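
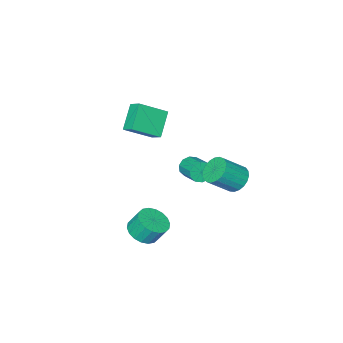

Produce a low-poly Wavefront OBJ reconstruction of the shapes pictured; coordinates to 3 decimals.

v -1.669 -1.621 -1.741
v -1.39 -1.879 -1.238
v -1.072 -0.677 -0.797
v -1.351 -0.419 -1.299
v -1.123 -1.846 -1.52
v -0.805 -0.644 -1.079
v -1.065 -1.728 -1.886
v -0.747 -0.525 -1.445
v -1.238 -1.568 -2.197
v -0.92 -0.365 -1.756
v -1.575 -1.429 -2.333
v -1.257 -0.226 -1.892
v -1.948 -1.363 -2.243
v -1.63 -0.161 -1.802
v -2.215 -1.396 -1.961
v -1.897 -0.194 -1.52
v -2.273 -1.515 -1.595
v -1.955 -0.312 -1.154
v -2.1 -1.675 -1.284
v -1.782 -0.472 -0.843
v -1.763 -1.814 -1.148
v -1.445 -0.611 -0.707
v 1.341 -2.503 3.794
v 1.356 -1.817 4.206
v 0.03 -1.949 2.921
v 0.046 -1.263 3.332
v 2.294 -1.897 2.748
v 2.31 -1.211 3.159
v 0.984 -1.343 1.874
v 0.999 -0.657 2.286
v 2.698 0.031 -3.343
v 3.498 0.362 -3.26
v 3.203 0.84 -2.315
v 2.402 0.509 -2.397
v 3.311 0.637 -3.458
v 3.016 1.115 -2.513
v 3.002 0.792 -3.633
v 2.707 1.271 -2.688
v 2.634 0.797 -3.75
v 2.338 1.275 -2.805
v 2.277 0.649 -3.787
v 1.982 1.128 -2.842
v 2.004 0.38 -3.736
v 1.709 0.858 -2.79
v 1.869 0.041 -3.607
v 1.573 0.519 -2.661
v 1.897 -0.3 -3.425
v 1.602 0.178 -2.48
v 2.084 -0.575 -3.227
v 1.789 -0.097 -2.282
v 2.393 -0.731 -3.052
v 2.098 -0.252 -2.107
v 2.762 -0.735 -2.935
v 2.466 -0.257 -1.99
v 3.118 -0.588 -2.898
v 2.823 -0.109 -1.953
v 3.391 -0.318 -2.95
v 3.096 0.16 -2.004
v 3.527 0.021 -3.079
v 3.231 0.499 -2.133
v -1.921 1.53 -0.929
v -1.387 1.951 -1.35
v -0.284 1.55 -0.353
v -0.819 1.13 0.069
v -1.5 2.178 -1.135
v -0.397 1.778 -0.137
v -1.685 2.293 -0.884
v -0.582 1.893 0.114
v -1.911 2.276 -0.641
v -0.808 1.876 0.357
v -2.139 2.131 -0.447
v -1.036 1.73 0.551
v -2.329 1.881 -0.337
v -1.227 1.481 0.661
v -2.449 1.571 -0.329
v -1.347 1.17 0.669
v -2.478 1.254 -0.425
v -1.375 0.853 0.573
v -2.41 0.984 -0.608
v -1.307 0.584 0.39
v -2.258 0.809 -0.846
v -1.155 0.409 0.151
v -2.047 0.759 -1.099
v -0.945 0.358 -0.102
v -1.815 0.842 -1.322
v -0.713 0.441 -0.325
v -1.601 1.044 -1.478
v -0.499 0.644 -0.48
v -1.443 1.33 -1.538
v -0.34 0.93 -0.54
v -1.367 1.651 -1.493
v -0.264 1.25 -0.495
f 2 1 5
f 2 5 3
f 3 5 6
f 3 6 4
f 5 1 7
f 5 7 6
f 6 7 8
f 6 8 4
f 7 1 9
f 7 9 8
f 8 9 10
f 8 10 4
f 9 1 11
f 9 11 10
f 10 11 12
f 10 12 4
f 11 1 13
f 11 13 12
f 12 13 14
f 12 14 4
f 13 1 15
f 13 15 14
f 14 15 16
f 14 16 4
f 15 1 17
f 15 17 16
f 16 17 18
f 16 18 4
f 17 1 19
f 17 19 18
f 18 19 20
f 18 20 4
f 19 1 21
f 19 21 20
f 20 21 22
f 20 22 4
f 21 1 2
f 21 2 22
f 22 2 3
f 22 3 4
f 24 26 23
f 27 24 23
f 23 26 25
f 25 27 23
f 24 30 26
f 28 24 27
f 28 30 24
f 26 30 25
f 29 27 25
f 25 30 29
f 29 28 27
f 30 28 29
f 32 31 35
f 32 35 33
f 33 35 36
f 33 36 34
f 35 31 37
f 35 37 36
f 36 37 38
f 36 38 34
f 37 31 39
f 37 39 38
f 38 39 40
f 38 40 34
f 39 31 41
f 39 41 40
f 40 41 42
f 40 42 34
f 41 31 43
f 41 43 42
f 42 43 44
f 42 44 34
f 43 31 45
f 43 45 44
f 44 45 46
f 44 46 34
f 45 31 47
f 45 47 46
f 46 47 48
f 46 48 34
f 47 31 49
f 47 49 48
f 48 49 50
f 48 50 34
f 49 31 51
f 49 51 50
f 50 51 52
f 50 52 34
f 51 31 53
f 51 53 52
f 52 53 54
f 52 54 34
f 53 31 55
f 53 55 54
f 54 55 56
f 54 56 34
f 55 31 57
f 55 57 56
f 56 57 58
f 56 58 34
f 57 31 59
f 57 59 58
f 58 59 60
f 58 60 34
f 59 31 32
f 59 32 60
f 60 32 33
f 60 33 34
f 62 61 65
f 62 65 63
f 63 65 66
f 63 66 64
f 65 61 67
f 65 67 66
f 66 67 68
f 66 68 64
f 67 61 69
f 67 69 68
f 68 69 70
f 68 70 64
f 69 61 71
f 69 71 70
f 70 71 72
f 70 72 64
f 71 61 73
f 71 73 72
f 72 73 74
f 72 74 64
f 73 61 75
f 73 75 74
f 74 75 76
f 74 76 64
f 75 61 77
f 75 77 76
f 76 77 78
f 76 78 64
f 77 61 79
f 77 79 78
f 78 79 80
f 78 80 64
f 79 61 81
f 79 81 80
f 80 81 82
f 80 82 64
f 81 61 83
f 81 83 82
f 82 83 84
f 82 84 64
f 83 61 85
f 83 85 84
f 84 85 86
f 84 86 64
f 85 61 87
f 85 87 86
f 86 87 88
f 86 88 64
f 87 61 89
f 87 89 88
f 88 89 90
f 88 90 64
f 89 61 91
f 89 91 90
f 90 91 92
f 90 92 64
f 91 61 62
f 91 62 92
f 92 62 63
f 92 63 64



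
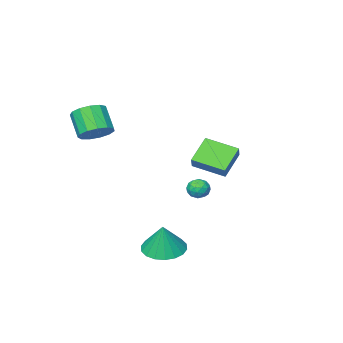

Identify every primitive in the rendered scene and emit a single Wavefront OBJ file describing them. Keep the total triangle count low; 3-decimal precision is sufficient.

v -2.24 -1.158 -3.204
v -2.012 -0.925 -2.652
v -1.748 -2.055 -3.028
v -1.52 -1.822 -2.476
v -2.146 -1.948 -2.537
v -2.45 -1.393 -2.645
v -1.31 -1.587 -3.035
v -1.614 -1.032 -3.143
v -1.437 -1.19 -2.547
v -1.954 -1.413 -2.239
v -1.806 -1.567 -3.441
v -2.323 -1.79 -3.133
v -2.169 -0.963 -2.943
v -1.591 -2.017 -2.737
v -1.959 -2.091 -2.772
v -1.825 -1.954 -2.448
v -2.427 -1.238 -2.939
v -2.292 -1.101 -2.615
v -2.371 -1.702 -2.547
v -1.468 -1.879 -3.065
v -1.333 -1.742 -2.741
v -1.935 -1.026 -3.232
v -1.801 -0.889 -2.908
v -1.389 -1.278 -3.133
v -1.697 -0.981 -2.557
v -1.408 -1.509 -2.454
v -1.285 -1.371 -2.782
v -1.463 -1.045 -2.846
v -2.001 -1.112 -2.376
v -1.712 -1.64 -2.273
v -2.08 -1.714 -2.309
v -2.258 -1.388 -2.373
v -1.663 -1.268 -2.315
v -2.048 -1.34 -3.407
v -1.759 -1.868 -3.304
v -1.502 -1.592 -3.307
v -1.68 -1.266 -3.371
v -2.352 -1.471 -3.226
v -2.063 -1.999 -3.123
v -2.297 -1.935 -2.834
v -2.475 -1.609 -2.898
v -2.097 -1.712 -3.365
v 2.758 2.25 -4.207
v 3.81 2.344 -4.433
v 3.062 2.59 -2.653
v 3.646 2.791 -4.499
v 3.306 3.131 -4.507
v 2.857 3.296 -4.456
v 2.389 3.254 -4.355
v 1.994 3.012 -4.225
v 1.75 2.62 -4.092
v 1.706 2.155 -3.981
v 1.871 1.708 -3.915
v 2.211 1.368 -3.907
v 2.659 1.203 -3.958
v 3.127 1.245 -4.059
v 3.522 1.487 -4.189
v 3.766 1.879 -4.323
v -1.708 -1.807 -1.351
v -2.882 -2.257 -0.281
v -2.696 -0.383 -1.835
v -3.869 -0.832 -0.766
v -1.291 -1.288 -0.674
v -2.464 -1.737 0.395
v -2.278 0.137 -1.159
v -3.452 -0.313 -0.089
v 3.236 -2.684 1.652
v 3.677 -3.32 1.172
v 3.485 -4.311 2.309
v 3.044 -3.676 2.788
v 4.033 -3.074 1.448
v 3.841 -4.065 2.584
v 4.136 -2.704 1.788
v 3.943 -3.695 2.924
v 3.953 -2.328 2.084
v 3.761 -3.319 3.221
v 3.543 -2.065 2.244
v 3.35 -3.056 3.38
v 3.035 -1.999 2.216
v 2.842 -2.99 3.352
v 2.591 -2.151 2.008
v 2.399 -3.142 3.144
v 2.352 -2.472 1.688
v 2.16 -3.463 2.824
v 2.394 -2.86 1.356
v 2.201 -3.851 2.492
v 2.703 -3.193 1.118
v 2.511 -4.184 2.254
v 3.181 -3.364 1.05
v 2.989 -4.355 2.186
f 1 38 17
f 38 12 41
f 17 41 6
f 38 41 17
f 1 17 13
f 17 6 18
f 13 18 2
f 17 18 13
f 1 13 22
f 13 2 23
f 22 23 8
f 13 23 22
f 1 22 34
f 22 8 37
f 34 37 11
f 22 37 34
f 1 34 38
f 34 11 42
f 38 42 12
f 34 42 38
f 2 18 29
f 18 6 32
f 29 32 10
f 18 32 29
f 6 41 19
f 41 12 40
f 19 40 5
f 41 40 19
f 12 42 39
f 42 11 35
f 39 35 3
f 42 35 39
f 11 37 36
f 37 8 24
f 36 24 7
f 37 24 36
f 8 23 28
f 23 2 25
f 28 25 9
f 23 25 28
f 4 30 16
f 30 10 31
f 16 31 5
f 30 31 16
f 4 16 14
f 16 5 15
f 14 15 3
f 16 15 14
f 4 14 21
f 14 3 20
f 21 20 7
f 14 20 21
f 4 21 26
f 21 7 27
f 26 27 9
f 21 27 26
f 4 26 30
f 26 9 33
f 30 33 10
f 26 33 30
f 5 31 19
f 31 10 32
f 19 32 6
f 31 32 19
f 3 15 39
f 15 5 40
f 39 40 12
f 15 40 39
f 7 20 36
f 20 3 35
f 36 35 11
f 20 35 36
f 9 27 28
f 27 7 24
f 28 24 8
f 27 24 28
f 10 33 29
f 33 9 25
f 29 25 2
f 33 25 29
f 44 43 46
f 44 46 45
f 46 43 47
f 46 47 45
f 47 43 48
f 47 48 45
f 48 43 49
f 48 49 45
f 49 43 50
f 49 50 45
f 50 43 51
f 50 51 45
f 51 43 52
f 51 52 45
f 52 43 53
f 52 53 45
f 53 43 54
f 53 54 45
f 54 43 55
f 54 55 45
f 55 43 56
f 55 56 45
f 56 43 57
f 56 57 45
f 57 43 58
f 57 58 45
f 58 43 44
f 58 44 45
f 60 62 59
f 63 60 59
f 59 62 61
f 61 63 59
f 60 66 62
f 64 60 63
f 64 66 60
f 62 66 61
f 65 63 61
f 61 66 65
f 65 64 63
f 66 64 65
f 68 67 71
f 68 71 69
f 69 71 72
f 69 72 70
f 71 67 73
f 71 73 72
f 72 73 74
f 72 74 70
f 73 67 75
f 73 75 74
f 74 75 76
f 74 76 70
f 75 67 77
f 75 77 76
f 76 77 78
f 76 78 70
f 77 67 79
f 77 79 78
f 78 79 80
f 78 80 70
f 79 67 81
f 79 81 80
f 80 81 82
f 80 82 70
f 81 67 83
f 81 83 82
f 82 83 84
f 82 84 70
f 83 67 85
f 83 85 84
f 84 85 86
f 84 86 70
f 85 67 87
f 85 87 86
f 86 87 88
f 86 88 70
f 87 67 89
f 87 89 88
f 88 89 90
f 88 90 70
f 89 67 68
f 89 68 90
f 90 68 69
f 90 69 70



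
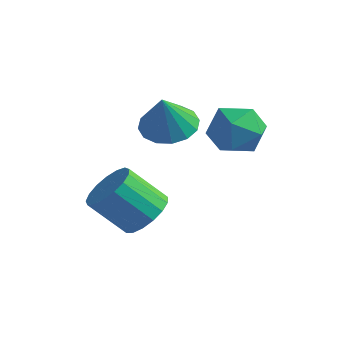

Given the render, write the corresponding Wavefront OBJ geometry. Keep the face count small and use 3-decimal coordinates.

v -0.259 4.017 1.16
v 0.766 4.282 1.104
v -0.001 3.343 2.7
v 0.519 4.714 1.335
v 0.065 4.96 1.518
v -0.477 4.953 1.606
v -0.96 4.695 1.575
v -1.256 4.255 1.432
v -1.284 3.752 1.216
v -1.038 3.319 0.986
v -0.583 3.073 0.802
v -0.041 3.08 0.714
v 0.442 3.338 0.746
v 0.737 3.778 0.889
v 2.642 4.254 1.489
v 3.529 4.437 2.155
v 2.431 2.603 2.225
v 3.318 2.786 2.891
v 2.366 3.363 3.052
v 2.496 4.383 2.597
v 3.464 2.657 1.783
v 3.594 3.677 1.328
v 4.038 3.45 2.337
v 3.359 3.887 3.121
v 2.601 3.153 1.259
v 1.922 3.59 2.043
v 0.852 1.485 -1.683
v 1.54 1.748 -0.992
v 0.517 0.998 0.313
v -0.172 0.735 -0.377
v 1.241 2.128 -1.008
v 0.218 1.378 0.297
v 0.853 2.36 -1.179
v -0.17 1.611 0.127
v 0.465 2.392 -1.465
v -0.558 1.643 -0.16
v 0.165 2.216 -1.801
v -0.858 1.467 -0.496
v 0.023 1.873 -2.11
v -1.001 1.123 -0.804
v 0.07 1.44 -2.321
v -0.953 0.691 -1.016
v 0.296 1.018 -2.386
v -0.727 0.269 -1.08
v 0.65 0.703 -2.29
v -0.373 -0.046 -0.984
v 1.05 0.567 -2.054
v 0.027 -0.183 -0.749
v 1.404 0.641 -1.734
v 0.381 -0.109 -0.429
v 1.632 0.908 -1.402
v 0.609 0.159 -0.097
v 1.681 1.308 -1.134
v 0.658 0.558 0.171
f 2 1 4
f 2 4 3
f 4 1 5
f 4 5 3
f 5 1 6
f 5 6 3
f 6 1 7
f 6 7 3
f 7 1 8
f 7 8 3
f 8 1 9
f 8 9 3
f 9 1 10
f 9 10 3
f 10 1 11
f 10 11 3
f 11 1 12
f 11 12 3
f 12 1 13
f 12 13 3
f 13 1 14
f 13 14 3
f 14 1 2
f 14 2 3
f 15 26 20
f 15 20 16
f 15 16 22
f 15 22 25
f 15 25 26
f 16 20 24
f 20 26 19
f 26 25 17
f 25 22 21
f 22 16 23
f 18 24 19
f 18 19 17
f 18 17 21
f 18 21 23
f 18 23 24
f 19 24 20
f 17 19 26
f 21 17 25
f 23 21 22
f 24 23 16
f 28 27 31
f 28 31 29
f 29 31 32
f 29 32 30
f 31 27 33
f 31 33 32
f 32 33 34
f 32 34 30
f 33 27 35
f 33 35 34
f 34 35 36
f 34 36 30
f 35 27 37
f 35 37 36
f 36 37 38
f 36 38 30
f 37 27 39
f 37 39 38
f 38 39 40
f 38 40 30
f 39 27 41
f 39 41 40
f 40 41 42
f 40 42 30
f 41 27 43
f 41 43 42
f 42 43 44
f 42 44 30
f 43 27 45
f 43 45 44
f 44 45 46
f 44 46 30
f 45 27 47
f 45 47 46
f 46 47 48
f 46 48 30
f 47 27 49
f 47 49 48
f 48 49 50
f 48 50 30
f 49 27 51
f 49 51 50
f 50 51 52
f 50 52 30
f 51 27 53
f 51 53 52
f 52 53 54
f 52 54 30
f 53 27 28
f 53 28 54
f 54 28 29
f 54 29 30



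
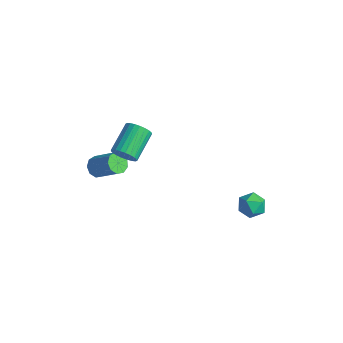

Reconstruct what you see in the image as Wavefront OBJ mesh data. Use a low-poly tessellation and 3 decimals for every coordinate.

v 3.701 1.211 -2.893
v 4.112 0.61 -2.374
v 2.948 0.15 -3.526
v 3.359 -0.451 -3.007
v 2.777 0.125 -2.649
v 3.242 0.781 -2.258
v 3.818 -0.021 -3.642
v 4.283 0.635 -3.251
v 4.184 -0.151 -2.837
v 3.541 -0.061 -2.223
v 3.519 0.821 -3.677
v 2.876 0.911 -3.063
v -4.53 -3.993 -2.564
v -4.064 -3.99 -3.113
v -2.644 -3.623 -1.905
v -3.11 -3.627 -1.356
v -4.243 -3.536 -3.04
v -2.823 -3.17 -1.833
v -4.556 -3.297 -2.745
v -3.136 -2.93 -1.537
v -4.857 -3.383 -2.365
v -3.437 -3.017 -1.157
v -5.005 -3.755 -2.078
v -3.585 -3.389 -0.87
v -4.931 -4.238 -2.018
v -3.511 -3.872 -0.81
v -4.669 -4.607 -2.214
v -3.249 -4.24 -1.006
v -4.343 -4.688 -2.573
v -2.922 -4.322 -1.366
v -4.104 -4.444 -2.928
v -2.683 -4.078 -1.721
v -2.206 -3.931 0.245
v -1.823 -4.146 0.913
v -2.45 -2.505 1.803
v -2.834 -2.289 1.135
v -1.601 -3.982 0.766
v -2.229 -2.341 1.656
v -1.472 -3.81 0.539
v -2.1 -2.169 1.43
v -1.455 -3.657 0.268
v -2.082 -2.015 1.159
v -1.552 -3.545 -0.006
v -2.18 -1.903 0.884
v -1.749 -3.491 -0.243
v -2.376 -1.85 0.648
v -2.015 -3.505 -0.405
v -2.643 -1.864 0.485
v -2.311 -3.584 -0.468
v -2.938 -1.942 0.422
v -2.59 -3.715 -0.423
v -3.217 -2.074 0.467
v -2.811 -3.879 -0.276
v -3.439 -2.238 0.614
v -2.94 -4.051 -0.05
v -3.568 -2.41 0.841
v -2.958 -4.205 0.221
v -3.585 -2.563 1.112
v -2.86 -4.317 0.496
v -3.488 -2.675 1.386
v -2.664 -4.37 0.732
v -3.291 -2.729 1.623
v -2.397 -4.356 0.895
v -3.025 -2.715 1.785
v -2.102 -4.278 0.958
v -2.729 -2.636 1.848
f 1 12 6
f 1 6 2
f 1 2 8
f 1 8 11
f 1 11 12
f 2 6 10
f 6 12 5
f 12 11 3
f 11 8 7
f 8 2 9
f 4 10 5
f 4 5 3
f 4 3 7
f 4 7 9
f 4 9 10
f 5 10 6
f 3 5 12
f 7 3 11
f 9 7 8
f 10 9 2
f 14 13 17
f 14 17 15
f 15 17 18
f 15 18 16
f 17 13 19
f 17 19 18
f 18 19 20
f 18 20 16
f 19 13 21
f 19 21 20
f 20 21 22
f 20 22 16
f 21 13 23
f 21 23 22
f 22 23 24
f 22 24 16
f 23 13 25
f 23 25 24
f 24 25 26
f 24 26 16
f 25 13 27
f 25 27 26
f 26 27 28
f 26 28 16
f 27 13 29
f 27 29 28
f 28 29 30
f 28 30 16
f 29 13 31
f 29 31 30
f 30 31 32
f 30 32 16
f 31 13 14
f 31 14 32
f 32 14 15
f 32 15 16
f 34 33 37
f 34 37 35
f 35 37 38
f 35 38 36
f 37 33 39
f 37 39 38
f 38 39 40
f 38 40 36
f 39 33 41
f 39 41 40
f 40 41 42
f 40 42 36
f 41 33 43
f 41 43 42
f 42 43 44
f 42 44 36
f 43 33 45
f 43 45 44
f 44 45 46
f 44 46 36
f 45 33 47
f 45 47 46
f 46 47 48
f 46 48 36
f 47 33 49
f 47 49 48
f 48 49 50
f 48 50 36
f 49 33 51
f 49 51 50
f 50 51 52
f 50 52 36
f 51 33 53
f 51 53 52
f 52 53 54
f 52 54 36
f 53 33 55
f 53 55 54
f 54 55 56
f 54 56 36
f 55 33 57
f 55 57 56
f 56 57 58
f 56 58 36
f 57 33 59
f 57 59 58
f 58 59 60
f 58 60 36
f 59 33 61
f 59 61 60
f 60 61 62
f 60 62 36
f 61 33 63
f 61 63 62
f 62 63 64
f 62 64 36
f 63 33 65
f 63 65 64
f 64 65 66
f 64 66 36
f 65 33 34
f 65 34 66
f 66 34 35
f 66 35 36



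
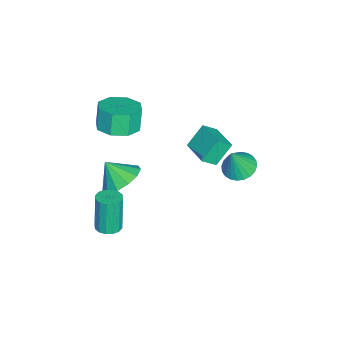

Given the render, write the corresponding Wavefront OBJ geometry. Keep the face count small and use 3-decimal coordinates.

v 0.19 3.807 1.761
v 0.921 3.863 1.525
v 0.65 3.533 3.119
v 0.863 4.148 1.602
v 0.701 4.38 1.704
v 0.463 4.525 1.814
v 0.182 4.561 1.916
v -0.097 4.482 1.994
v -0.332 4.3 2.037
v -0.488 4.044 2.038
v -0.54 3.751 1.996
v -0.482 3.466 1.919
v -0.321 3.234 1.818
v -0.082 3.089 1.708
v 0.199 3.053 1.606
v 0.478 3.132 1.527
v 0.713 3.314 1.485
v 0.869 3.571 1.484
v 1.187 -1.699 -2.986
v 1.718 -1.98 -2.881
v 1.344 -2.002 -1.049
v 0.813 -1.721 -1.154
v 1.784 -1.671 -2.864
v 1.41 -1.693 -1.032
v 1.69 -1.37 -2.88
v 1.316 -1.392 -1.047
v 1.461 -1.157 -2.924
v 1.087 -1.18 -1.092
v 1.158 -1.09 -2.985
v 0.785 -1.112 -1.152
v 0.864 -1.185 -3.046
v 0.49 -1.207 -1.214
v 0.656 -1.418 -3.091
v 0.282 -1.44 -1.259
v 0.59 -1.727 -3.108
v 0.216 -1.749 -1.276
v 0.684 -2.028 -3.093
v 0.31 -2.05 -1.26
v 0.913 -2.24 -3.048
v 0.539 -2.263 -1.216
v 1.215 -2.308 -2.988
v 0.842 -2.33 -1.155
v 1.51 -2.213 -2.926
v 1.136 -2.235 -1.094
v -0.834 -1.668 2.326
v 0.1 -1.766 2.641
v -0.273 -1.749 3.75
v -1.206 -1.652 3.434
v -0.105 -1.041 2.561
v -0.478 -1.024 3.67
v -0.737 -0.683 2.343
v -1.11 -0.667 3.452
v -1.425 -0.903 2.115
v -1.798 -0.886 3.224
v -1.767 -1.571 2.01
v -2.14 -1.554 3.119
v -1.562 -2.296 2.09
v -1.935 -2.279 3.199
v -0.93 -2.653 2.308
v -1.303 -2.637 3.417
v -0.242 -2.434 2.536
v -0.615 -2.417 3.645
v -0.772 -1.562 -1.565
v 0.201 -1.947 -1.659
v -0.988 -2.338 -0.635
v 0.236 -1.498 -1.276
v -0.049 -1.069 -0.985
v -0.563 -0.796 -0.878
v -1.143 -0.767 -0.989
v -1.606 -0.99 -1.283
v -1.803 -1.395 -1.666
v -1.673 -1.853 -2.018
v -1.257 -2.219 -2.225
v -0.687 -2.376 -2.223
v -0.143 -2.275 -2.012
v -2.117 1.737 0.054
v -2.723 2.301 1.017
v -1.057 2.606 0.212
v -1.663 3.17 1.175
v -1.737 1.17 0.625
v -2.343 1.734 1.588
v -0.677 2.039 0.783
v -1.283 2.603 1.746
f 2 1 4
f 2 4 3
f 4 1 5
f 4 5 3
f 5 1 6
f 5 6 3
f 6 1 7
f 6 7 3
f 7 1 8
f 7 8 3
f 8 1 9
f 8 9 3
f 9 1 10
f 9 10 3
f 10 1 11
f 10 11 3
f 11 1 12
f 11 12 3
f 12 1 13
f 12 13 3
f 13 1 14
f 13 14 3
f 14 1 15
f 14 15 3
f 15 1 16
f 15 16 3
f 16 1 17
f 16 17 3
f 17 1 18
f 17 18 3
f 18 1 2
f 18 2 3
f 20 19 23
f 20 23 21
f 21 23 24
f 21 24 22
f 23 19 25
f 23 25 24
f 24 25 26
f 24 26 22
f 25 19 27
f 25 27 26
f 26 27 28
f 26 28 22
f 27 19 29
f 27 29 28
f 28 29 30
f 28 30 22
f 29 19 31
f 29 31 30
f 30 31 32
f 30 32 22
f 31 19 33
f 31 33 32
f 32 33 34
f 32 34 22
f 33 19 35
f 33 35 34
f 34 35 36
f 34 36 22
f 35 19 37
f 35 37 36
f 36 37 38
f 36 38 22
f 37 19 39
f 37 39 38
f 38 39 40
f 38 40 22
f 39 19 41
f 39 41 40
f 40 41 42
f 40 42 22
f 41 19 43
f 41 43 42
f 42 43 44
f 42 44 22
f 43 19 20
f 43 20 44
f 44 20 21
f 44 21 22
f 46 45 49
f 46 49 47
f 47 49 50
f 47 50 48
f 49 45 51
f 49 51 50
f 50 51 52
f 50 52 48
f 51 45 53
f 51 53 52
f 52 53 54
f 52 54 48
f 53 45 55
f 53 55 54
f 54 55 56
f 54 56 48
f 55 45 57
f 55 57 56
f 56 57 58
f 56 58 48
f 57 45 59
f 57 59 58
f 58 59 60
f 58 60 48
f 59 45 61
f 59 61 60
f 60 61 62
f 60 62 48
f 61 45 46
f 61 46 62
f 62 46 47
f 62 47 48
f 64 63 66
f 64 66 65
f 66 63 67
f 66 67 65
f 67 63 68
f 67 68 65
f 68 63 69
f 68 69 65
f 69 63 70
f 69 70 65
f 70 63 71
f 70 71 65
f 71 63 72
f 71 72 65
f 72 63 73
f 72 73 65
f 73 63 74
f 73 74 65
f 74 63 75
f 74 75 65
f 75 63 64
f 75 64 65
f 77 79 76
f 80 77 76
f 76 79 78
f 78 80 76
f 77 83 79
f 81 77 80
f 81 83 77
f 79 83 78
f 82 80 78
f 78 83 82
f 82 81 80
f 83 81 82



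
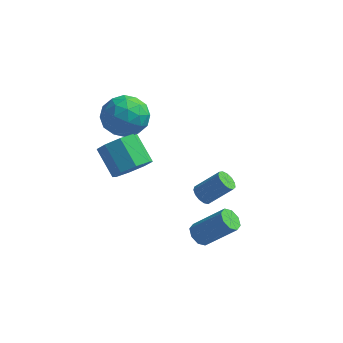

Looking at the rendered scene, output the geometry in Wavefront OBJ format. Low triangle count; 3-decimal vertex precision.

v -2.688 -1.256 1.07
v -1.886 -0.565 1.585
v -1.814 -2.795 1.775
v -1.012 -2.104 2.29
v -2.123 -2.106 2.679
v -2.663 -1.155 2.243
v -1.037 -2.205 1.117
v -1.577 -1.254 0.681
v -0.865 -1.151 1.613
v -1.536 -1.09 2.579
v -2.164 -2.27 0.781
v -2.835 -2.209 1.747
v -2.364 -0.775 1.265
v -1.336 -2.585 2.095
v -1.99 -2.586 2.323
v -1.518 -2.18 2.626
v -2.821 -1.122 1.653
v -2.349 -0.716 1.955
v -2.489 -1.622 2.598
v -1.351 -2.644 1.405
v -0.879 -2.238 1.707
v -2.182 -1.18 0.734
v -1.71 -0.774 1.037
v -1.211 -1.738 0.762
v -1.292 -0.714 1.585
v -0.778 -1.618 1.999
v -0.793 -1.678 1.31
v -1.11 -1.119 1.054
v -1.687 -0.678 2.152
v -1.173 -1.583 2.567
v -1.826 -1.584 2.796
v -2.144 -1.025 2.539
v -1.087 -1.022 2.169
v -2.527 -1.777 0.793
v -2.013 -2.682 1.208
v -1.556 -2.335 0.821
v -1.874 -1.776 0.564
v -2.922 -1.742 1.361
v -2.408 -2.646 1.775
v -2.59 -2.241 2.306
v -2.907 -1.682 2.05
v -2.613 -2.338 1.191
v -0.974 -3.07 -0.654
v -0.302 -2.358 -0.502
v -1.334 -1.599 0.506
v -2.006 -2.31 0.354
v -0.76 -2.205 -1.086
v -1.792 -1.446 -0.079
v -1.343 -2.558 -1.417
v -2.375 -1.799 -0.41
v -1.71 -3.211 -1.301
v -2.742 -2.452 -0.293
v -1.646 -3.781 -0.806
v -2.678 -3.022 0.202
v -1.188 -3.934 -0.221
v -2.22 -3.175 0.786
v -0.605 -3.581 0.11
v -1.637 -2.822 1.117
v -0.238 -2.928 -0.007
v -1.27 -2.169 1.001
v 2.473 -4.034 -3.362
v 2.875 -3.895 -3.799
v 4.229 -3.647 -2.475
v 3.827 -3.786 -2.038
v 2.649 -3.52 -3.638
v 4.003 -3.271 -2.314
v 2.32 -3.446 -3.316
v 3.674 -3.197 -1.992
v 2.08 -3.716 -3.02
v 3.434 -3.468 -1.696
v 2.071 -4.173 -2.925
v 3.425 -3.925 -1.601
v 2.297 -4.549 -3.086
v 3.651 -4.3 -1.762
v 2.626 -4.623 -3.408
v 3.98 -4.374 -2.084
v 2.866 -4.352 -3.704
v 4.22 -4.104 -2.38
v 1.293 -0.269 -4.22
v 1.7 -0.26 -4.62
v 2.753 0.137 -3.54
v 2.347 0.129 -3.14
v 1.577 0.037 -4.609
v 2.63 0.434 -3.529
v 1.364 0.236 -4.475
v 2.417 0.634 -3.395
v 1.129 0.276 -4.259
v 2.182 0.673 -3.18
v 0.946 0.142 -4.032
v 1.999 0.539 -2.952
v 0.873 -0.122 -3.864
v 1.926 0.275 -2.784
v 0.934 -0.432 -3.809
v 1.987 -0.035 -2.729
v 1.109 -0.691 -3.885
v 2.162 -0.294 -2.805
v 1.342 -0.815 -4.067
v 2.396 -0.418 -2.987
v 1.56 -0.766 -4.297
v 2.614 -0.369 -3.217
v 1.693 -0.559 -4.504
v 2.747 -0.162 -3.424
f 1 38 17
f 38 12 41
f 17 41 6
f 38 41 17
f 1 17 13
f 17 6 18
f 13 18 2
f 17 18 13
f 1 13 22
f 13 2 23
f 22 23 8
f 13 23 22
f 1 22 34
f 22 8 37
f 34 37 11
f 22 37 34
f 1 34 38
f 34 11 42
f 38 42 12
f 34 42 38
f 2 18 29
f 18 6 32
f 29 32 10
f 18 32 29
f 6 41 19
f 41 12 40
f 19 40 5
f 41 40 19
f 12 42 39
f 42 11 35
f 39 35 3
f 42 35 39
f 11 37 36
f 37 8 24
f 36 24 7
f 37 24 36
f 8 23 28
f 23 2 25
f 28 25 9
f 23 25 28
f 4 30 16
f 30 10 31
f 16 31 5
f 30 31 16
f 4 16 14
f 16 5 15
f 14 15 3
f 16 15 14
f 4 14 21
f 14 3 20
f 21 20 7
f 14 20 21
f 4 21 26
f 21 7 27
f 26 27 9
f 21 27 26
f 4 26 30
f 26 9 33
f 30 33 10
f 26 33 30
f 5 31 19
f 31 10 32
f 19 32 6
f 31 32 19
f 3 15 39
f 15 5 40
f 39 40 12
f 15 40 39
f 7 20 36
f 20 3 35
f 36 35 11
f 20 35 36
f 9 27 28
f 27 7 24
f 28 24 8
f 27 24 28
f 10 33 29
f 33 9 25
f 29 25 2
f 33 25 29
f 44 43 47
f 44 47 45
f 45 47 48
f 45 48 46
f 47 43 49
f 47 49 48
f 48 49 50
f 48 50 46
f 49 43 51
f 49 51 50
f 50 51 52
f 50 52 46
f 51 43 53
f 51 53 52
f 52 53 54
f 52 54 46
f 53 43 55
f 53 55 54
f 54 55 56
f 54 56 46
f 55 43 57
f 55 57 56
f 56 57 58
f 56 58 46
f 57 43 59
f 57 59 58
f 58 59 60
f 58 60 46
f 59 43 44
f 59 44 60
f 60 44 45
f 60 45 46
f 62 61 65
f 62 65 63
f 63 65 66
f 63 66 64
f 65 61 67
f 65 67 66
f 66 67 68
f 66 68 64
f 67 61 69
f 67 69 68
f 68 69 70
f 68 70 64
f 69 61 71
f 69 71 70
f 70 71 72
f 70 72 64
f 71 61 73
f 71 73 72
f 72 73 74
f 72 74 64
f 73 61 75
f 73 75 74
f 74 75 76
f 74 76 64
f 75 61 77
f 75 77 76
f 76 77 78
f 76 78 64
f 77 61 62
f 77 62 78
f 78 62 63
f 78 63 64
f 80 79 83
f 80 83 81
f 81 83 84
f 81 84 82
f 83 79 85
f 83 85 84
f 84 85 86
f 84 86 82
f 85 79 87
f 85 87 86
f 86 87 88
f 86 88 82
f 87 79 89
f 87 89 88
f 88 89 90
f 88 90 82
f 89 79 91
f 89 91 90
f 90 91 92
f 90 92 82
f 91 79 93
f 91 93 92
f 92 93 94
f 92 94 82
f 93 79 95
f 93 95 94
f 94 95 96
f 94 96 82
f 95 79 97
f 95 97 96
f 96 97 98
f 96 98 82
f 97 79 99
f 97 99 98
f 98 99 100
f 98 100 82
f 99 79 101
f 99 101 100
f 100 101 102
f 100 102 82
f 101 79 80
f 101 80 102
f 102 80 81
f 102 81 82



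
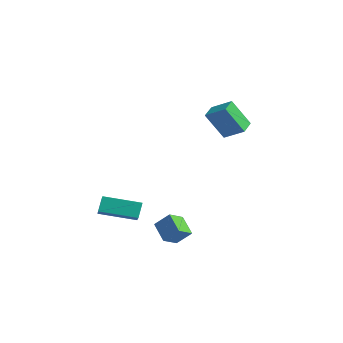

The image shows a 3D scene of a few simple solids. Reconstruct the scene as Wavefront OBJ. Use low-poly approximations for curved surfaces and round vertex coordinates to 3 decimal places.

v -0.155 3.912 2.673
v -0.669 3.145 4.16
v 0.836 4.376 3.256
v 0.322 3.609 4.742
v 0.358 3.111 2.438
v -0.156 2.344 3.924
v 1.349 3.575 3.02
v 0.835 2.808 4.507
v 1.447 -0.567 -3.339
v 1.579 -1.445 -2.901
v 0.46 -0.37 -2.65
v 0.592 -1.248 -2.212
v 2.048 -0.112 -2.608
v 2.18 -0.99 -2.17
v 1.061 0.085 -1.919
v 1.193 -0.793 -1.481
v -3.025 -2.017 -2.528
v -2.164 -2.558 -1.95
v -3.292 -1.576 -1.717
v -2.43 -2.118 -1.14
v -1.81 -0.522 -2.94
v -0.948 -1.064 -2.363
v -2.076 -0.082 -2.13
v -1.215 -0.623 -1.552
f 2 4 1
f 5 2 1
f 1 4 3
f 3 5 1
f 2 8 4
f 6 2 5
f 6 8 2
f 4 8 3
f 7 5 3
f 3 8 7
f 7 6 5
f 8 6 7
f 10 12 9
f 13 10 9
f 9 12 11
f 11 13 9
f 10 16 12
f 14 10 13
f 14 16 10
f 12 16 11
f 15 13 11
f 11 16 15
f 15 14 13
f 16 14 15
f 18 20 17
f 21 18 17
f 17 20 19
f 19 21 17
f 18 24 20
f 22 18 21
f 22 24 18
f 20 24 19
f 23 21 19
f 19 24 23
f 23 22 21
f 24 22 23



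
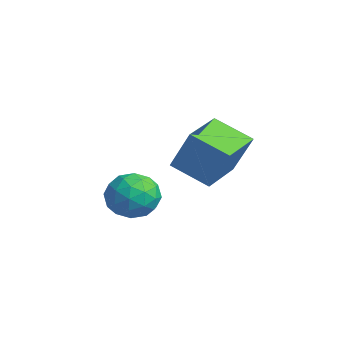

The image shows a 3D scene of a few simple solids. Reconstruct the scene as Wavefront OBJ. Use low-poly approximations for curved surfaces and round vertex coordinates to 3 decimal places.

v 0.631 1.711 -3.157
v 1.261 2.067 -1.753
v -0.347 2.892 -3.018
v 0.283 3.249 -1.614
v 1.557 2.551 -3.786
v 2.187 2.908 -2.382
v 0.579 3.733 -3.647
v 1.209 4.089 -2.243
v 1.806 0.908 -3.773
v 2.198 0.378 -4.329
v 1.502 -0.178 -2.951
v 1.894 -0.708 -3.507
v 2.358 -0.147 -3.046
v 2.546 0.524 -3.554
v 1.154 -0.324 -3.726
v 1.342 0.347 -4.234
v 1.795 -0.384 -4.3
v 2.54 -0.274 -3.879
v 1.16 0.474 -3.401
v 1.905 0.584 -2.98
v 2.029 0.738 -4.123
v 1.671 -0.538 -3.157
v 1.944 -0.208 -2.886
v 2.175 -0.52 -3.212
v 2.233 0.824 -3.667
v 2.464 0.513 -3.994
v 2.558 0.205 -3.24
v 1.236 -0.313 -3.286
v 1.467 -0.624 -3.613
v 1.525 0.72 -4.068
v 1.756 0.408 -4.394
v 1.142 -0.005 -4.04
v 2.022 -0.021 -4.432
v 1.844 -0.659 -3.95
v 1.408 -0.434 -4.079
v 1.519 -0.04 -4.377
v 2.46 0.043 -4.185
v 2.281 -0.595 -3.702
v 2.554 -0.265 -3.431
v 2.665 0.13 -3.73
v 2.223 -0.404 -4.168
v 1.419 0.795 -3.578
v 1.24 0.157 -3.095
v 1.035 0.07 -3.55
v 1.146 0.465 -3.849
v 1.856 0.859 -3.33
v 1.678 0.221 -2.848
v 2.181 0.24 -2.903
v 2.292 0.634 -3.201
v 1.477 0.604 -3.112
f 2 4 1
f 5 2 1
f 1 4 3
f 3 5 1
f 2 8 4
f 6 2 5
f 6 8 2
f 4 8 3
f 7 5 3
f 3 8 7
f 7 6 5
f 8 6 7
f 9 46 25
f 46 20 49
f 25 49 14
f 46 49 25
f 9 25 21
f 25 14 26
f 21 26 10
f 25 26 21
f 9 21 30
f 21 10 31
f 30 31 16
f 21 31 30
f 9 30 42
f 30 16 45
f 42 45 19
f 30 45 42
f 9 42 46
f 42 19 50
f 46 50 20
f 42 50 46
f 10 26 37
f 26 14 40
f 37 40 18
f 26 40 37
f 14 49 27
f 49 20 48
f 27 48 13
f 49 48 27
f 20 50 47
f 50 19 43
f 47 43 11
f 50 43 47
f 19 45 44
f 45 16 32
f 44 32 15
f 45 32 44
f 16 31 36
f 31 10 33
f 36 33 17
f 31 33 36
f 12 38 24
f 38 18 39
f 24 39 13
f 38 39 24
f 12 24 22
f 24 13 23
f 22 23 11
f 24 23 22
f 12 22 29
f 22 11 28
f 29 28 15
f 22 28 29
f 12 29 34
f 29 15 35
f 34 35 17
f 29 35 34
f 12 34 38
f 34 17 41
f 38 41 18
f 34 41 38
f 13 39 27
f 39 18 40
f 27 40 14
f 39 40 27
f 11 23 47
f 23 13 48
f 47 48 20
f 23 48 47
f 15 28 44
f 28 11 43
f 44 43 19
f 28 43 44
f 17 35 36
f 35 15 32
f 36 32 16
f 35 32 36
f 18 41 37
f 41 17 33
f 37 33 10
f 41 33 37



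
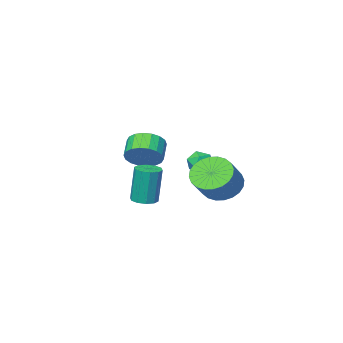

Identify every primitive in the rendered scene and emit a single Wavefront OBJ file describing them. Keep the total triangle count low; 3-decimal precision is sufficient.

v -0.313 1.31 -0.166
v 0.23 1.648 -0.855
v 1.115 2.168 0.097
v 0.573 1.83 0.786
v 0.003 1.93 -0.798
v 0.888 2.45 0.154
v -0.272 2.118 -0.645
v 0.613 2.638 0.307
v -0.554 2.183 -0.418
v 0.332 2.703 0.533
v -0.798 2.115 -0.154
v 0.087 2.635 0.798
v -0.969 1.924 0.109
v -0.084 2.444 1.061
v -1.04 1.64 0.33
v -0.155 2.16 1.282
v -1 1.306 0.475
v -0.115 1.826 1.427
v -0.855 0.972 0.523
v 0.03 1.492 1.475
v -0.628 0.69 0.466
v 0.257 1.21 1.418
v -0.353 0.502 0.313
v 0.532 1.022 1.265
v -0.072 0.437 0.087
v 0.814 0.957 1.038
v 0.173 0.505 -0.178
v 1.058 1.025 0.774
v 0.344 0.696 -0.441
v 1.229 1.216 0.511
v 0.415 0.98 -0.662
v 1.3 1.5 0.29
v 0.375 1.314 -0.807
v 1.26 1.834 0.145
v 3.615 1.679 -0.096
v 4.025 1.302 -0.041
v 3.895 1.404 1.631
v 3.485 1.781 1.576
v 4.17 1.617 -0.049
v 4.039 1.718 1.623
v 4.102 1.955 -0.075
v 3.972 2.057 1.597
v 3.848 2.188 -0.109
v 3.718 2.29 1.563
v 3.506 2.227 -0.138
v 3.375 2.328 1.534
v 3.205 2.056 -0.151
v 3.075 2.158 1.521
v 3.061 1.742 -0.143
v 2.93 1.843 1.529
v 3.128 1.403 -0.117
v 2.998 1.505 1.555
v 3.382 1.17 -0.083
v 3.252 1.272 1.589
v 3.725 1.132 -0.054
v 3.594 1.233 1.618
v 1.529 -1.701 0.794
v 2.19 -2.196 0.881
v 1.651 -2.814 1.454
v 0.991 -2.319 1.366
v 2.224 -1.962 1.165
v 1.685 -2.58 1.738
v 2.12 -1.677 1.376
v 1.582 -2.295 1.949
v 1.9 -1.396 1.471
v 1.361 -2.014 2.044
v 1.606 -1.176 1.432
v 1.067 -1.794 2.005
v 1.297 -1.06 1.266
v 0.758 -1.678 1.839
v 1.034 -1.071 1.007
v 0.495 -1.688 1.58
v 0.869 -1.206 0.706
v 0.33 -1.824 1.279
v 0.835 -1.44 0.422
v 0.296 -2.058 0.995
v 0.938 -1.725 0.211
v 0.4 -2.343 0.784
v 1.159 -2.006 0.116
v 0.62 -2.624 0.689
v 1.453 -2.226 0.155
v 0.914 -2.844 0.728
v 1.762 -2.342 0.321
v 1.223 -2.96 0.894
v 2.025 -2.332 0.58
v 1.486 -2.949 1.153
v -2.512 -2.8 -0.148
v -2.227 -2.42 -0.579
v -2.013 -3.62 -0.541
v -1.728 -3.24 -0.972
v -1.574 -3.194 -0.351
v -1.882 -2.686 -0.108
v -2.358 -3.354 -1.012
v -2.666 -2.846 -0.769
v -2.131 -2.762 -1.113
v -1.647 -2.663 -0.704
v -2.593 -3.377 -0.416
v -2.109 -3.278 -0.007
f 2 1 5
f 2 5 3
f 3 5 6
f 3 6 4
f 5 1 7
f 5 7 6
f 6 7 8
f 6 8 4
f 7 1 9
f 7 9 8
f 8 9 10
f 8 10 4
f 9 1 11
f 9 11 10
f 10 11 12
f 10 12 4
f 11 1 13
f 11 13 12
f 12 13 14
f 12 14 4
f 13 1 15
f 13 15 14
f 14 15 16
f 14 16 4
f 15 1 17
f 15 17 16
f 16 17 18
f 16 18 4
f 17 1 19
f 17 19 18
f 18 19 20
f 18 20 4
f 19 1 21
f 19 21 20
f 20 21 22
f 20 22 4
f 21 1 23
f 21 23 22
f 22 23 24
f 22 24 4
f 23 1 25
f 23 25 24
f 24 25 26
f 24 26 4
f 25 1 27
f 25 27 26
f 26 27 28
f 26 28 4
f 27 1 29
f 27 29 28
f 28 29 30
f 28 30 4
f 29 1 31
f 29 31 30
f 30 31 32
f 30 32 4
f 31 1 33
f 31 33 32
f 32 33 34
f 32 34 4
f 33 1 2
f 33 2 34
f 34 2 3
f 34 3 4
f 36 35 39
f 36 39 37
f 37 39 40
f 37 40 38
f 39 35 41
f 39 41 40
f 40 41 42
f 40 42 38
f 41 35 43
f 41 43 42
f 42 43 44
f 42 44 38
f 43 35 45
f 43 45 44
f 44 45 46
f 44 46 38
f 45 35 47
f 45 47 46
f 46 47 48
f 46 48 38
f 47 35 49
f 47 49 48
f 48 49 50
f 48 50 38
f 49 35 51
f 49 51 50
f 50 51 52
f 50 52 38
f 51 35 53
f 51 53 52
f 52 53 54
f 52 54 38
f 53 35 55
f 53 55 54
f 54 55 56
f 54 56 38
f 55 35 36
f 55 36 56
f 56 36 37
f 56 37 38
f 58 57 61
f 58 61 59
f 59 61 62
f 59 62 60
f 61 57 63
f 61 63 62
f 62 63 64
f 62 64 60
f 63 57 65
f 63 65 64
f 64 65 66
f 64 66 60
f 65 57 67
f 65 67 66
f 66 67 68
f 66 68 60
f 67 57 69
f 67 69 68
f 68 69 70
f 68 70 60
f 69 57 71
f 69 71 70
f 70 71 72
f 70 72 60
f 71 57 73
f 71 73 72
f 72 73 74
f 72 74 60
f 73 57 75
f 73 75 74
f 74 75 76
f 74 76 60
f 75 57 77
f 75 77 76
f 76 77 78
f 76 78 60
f 77 57 79
f 77 79 78
f 78 79 80
f 78 80 60
f 79 57 81
f 79 81 80
f 80 81 82
f 80 82 60
f 81 57 83
f 81 83 82
f 82 83 84
f 82 84 60
f 83 57 85
f 83 85 84
f 84 85 86
f 84 86 60
f 85 57 58
f 85 58 86
f 86 58 59
f 86 59 60
f 87 98 92
f 87 92 88
f 87 88 94
f 87 94 97
f 87 97 98
f 88 92 96
f 92 98 91
f 98 97 89
f 97 94 93
f 94 88 95
f 90 96 91
f 90 91 89
f 90 89 93
f 90 93 95
f 90 95 96
f 91 96 92
f 89 91 98
f 93 89 97
f 95 93 94
f 96 95 88



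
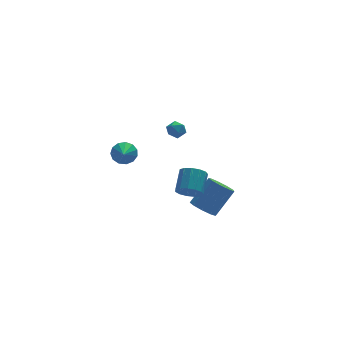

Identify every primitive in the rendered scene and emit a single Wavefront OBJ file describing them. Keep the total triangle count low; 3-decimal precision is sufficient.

v -3.478 4.055 1.126
v -2.792 3.725 0.957
v -3.822 3.005 1.774
v -2.735 3.94 1.336
v -2.915 4.192 1.648
v -3.273 4.4 1.795
v -3.696 4.498 1.729
v -4.05 4.456 1.472
v -4.222 4.286 1.105
v -4.158 4.043 0.745
v -3.878 3.803 0.506
v -3.471 3.643 0.464
v -3.066 3.614 0.632
v -2.327 -4.164 3.209
v -1.926 -3.91 2.603
v -1.353 -2.902 3.404
v -1.753 -3.156 4.011
v -2.302 -3.694 2.6
v -1.729 -2.686 3.401
v -2.686 -3.628 2.791
v -2.113 -2.619 3.592
v -2.956 -3.731 3.114
v -2.383 -2.722 3.915
v -3.026 -3.972 3.468
v -2.453 -2.964 4.269
v -2.874 -4.275 3.74
v -2.301 -3.266 4.541
v -2.548 -4.542 3.843
v -1.975 -3.533 4.644
v -2.152 -4.689 3.745
v -1.579 -3.68 4.546
v -1.811 -4.67 3.477
v -1.238 -3.661 4.278
v -1.634 -4.49 3.124
v -1.061 -3.481 3.925
v -1.677 -4.207 2.798
v -1.104 -3.198 3.6
v -1.082 -2.775 0.61
v -0.554 -3.354 0.338
v 0.65 -2.925 1.758
v 0.122 -2.345 2.03
v -0.439 -2.856 0.091
v 0.764 -2.427 1.511
v -0.626 -2.32 0.086
v 0.577 -1.891 1.506
v -1.025 -1.996 0.327
v 0.178 -1.567 1.747
v -1.451 -2.037 0.7
v -0.248 -1.608 2.12
v -1.704 -2.423 1.031
v -0.501 -1.993 2.451
v -1.666 -2.973 1.165
v -0.463 -2.544 2.585
v -1.354 -3.431 1.039
v -0.151 -3.001 2.459
v -0.915 -3.581 0.713
v 0.288 -3.152 2.133
v -0.554 3.732 3.443
v -0.051 3.597 3.069
v -1.149 3.103 2.871
v -0.646 2.968 2.497
v -0.66 2.758 3.102
v -0.293 3.146 3.456
v -0.907 3.554 2.484
v -0.54 3.942 2.838
v -0.269 3.487 2.476
v -0.117 2.995 2.858
v -1.083 3.705 3.082
v -0.931 3.213 3.464
f 2 1 4
f 2 4 3
f 4 1 5
f 4 5 3
f 5 1 6
f 5 6 3
f 6 1 7
f 6 7 3
f 7 1 8
f 7 8 3
f 8 1 9
f 8 9 3
f 9 1 10
f 9 10 3
f 10 1 11
f 10 11 3
f 11 1 12
f 11 12 3
f 12 1 13
f 12 13 3
f 13 1 2
f 13 2 3
f 15 14 18
f 15 18 16
f 16 18 19
f 16 19 17
f 18 14 20
f 18 20 19
f 19 20 21
f 19 21 17
f 20 14 22
f 20 22 21
f 21 22 23
f 21 23 17
f 22 14 24
f 22 24 23
f 23 24 25
f 23 25 17
f 24 14 26
f 24 26 25
f 25 26 27
f 25 27 17
f 26 14 28
f 26 28 27
f 27 28 29
f 27 29 17
f 28 14 30
f 28 30 29
f 29 30 31
f 29 31 17
f 30 14 32
f 30 32 31
f 31 32 33
f 31 33 17
f 32 14 34
f 32 34 33
f 33 34 35
f 33 35 17
f 34 14 36
f 34 36 35
f 35 36 37
f 35 37 17
f 36 14 15
f 36 15 37
f 37 15 16
f 37 16 17
f 39 38 42
f 39 42 40
f 40 42 43
f 40 43 41
f 42 38 44
f 42 44 43
f 43 44 45
f 43 45 41
f 44 38 46
f 44 46 45
f 45 46 47
f 45 47 41
f 46 38 48
f 46 48 47
f 47 48 49
f 47 49 41
f 48 38 50
f 48 50 49
f 49 50 51
f 49 51 41
f 50 38 52
f 50 52 51
f 51 52 53
f 51 53 41
f 52 38 54
f 52 54 53
f 53 54 55
f 53 55 41
f 54 38 56
f 54 56 55
f 55 56 57
f 55 57 41
f 56 38 39
f 56 39 57
f 57 39 40
f 57 40 41
f 58 69 63
f 58 63 59
f 58 59 65
f 58 65 68
f 58 68 69
f 59 63 67
f 63 69 62
f 69 68 60
f 68 65 64
f 65 59 66
f 61 67 62
f 61 62 60
f 61 60 64
f 61 64 66
f 61 66 67
f 62 67 63
f 60 62 69
f 64 60 68
f 66 64 65
f 67 66 59



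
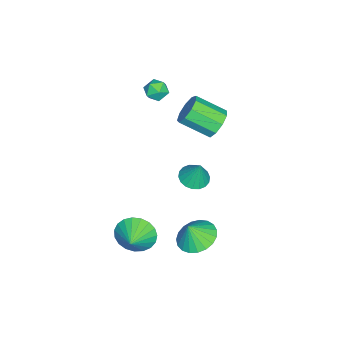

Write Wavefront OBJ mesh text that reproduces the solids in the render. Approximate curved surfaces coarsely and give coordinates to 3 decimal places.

v 2.215 2.417 -3.576
v 2.809 1.626 -4.009
v 2.525 2.063 -2.504
v 3.106 1.963 -3.984
v 3.248 2.378 -3.888
v 3.212 2.8 -3.738
v 3.003 3.155 -3.56
v 2.658 3.383 -3.385
v 2.236 3.444 -3.242
v 1.811 3.327 -3.158
v 1.456 3.053 -3.145
v 1.231 2.669 -3.207
v 1.177 2.241 -3.333
v 1.302 1.844 -3.501
v 1.586 1.546 -3.681
v 1.977 1.398 -3.844
v 2.41 1.427 -3.959
v -3.829 -0.971 1.474
v -3.332 -1.359 1.116
v -4.308 -1.961 1.884
v -3.811 -2.349 1.526
v -3.614 -1.943 2.094
v -3.318 -1.332 1.84
v -4.322 -1.988 1.16
v -4.026 -1.377 0.906
v -3.637 -1.989 0.922
v -3.199 -1.961 1.499
v -4.441 -1.359 1.501
v -4.003 -1.331 2.078
v -2.092 2.125 1.431
v -1.746 1.732 0.699
v -1.562 0.183 1.617
v -1.908 0.575 2.349
v -1.296 1.985 1.035
v -1.112 0.435 1.953
v -1.219 2.303 1.557
v -1.035 0.753 2.474
v -1.55 2.537 2.019
v -1.366 0.988 2.937
v -2.135 2.579 2.207
v -1.951 1.03 3.125
v -2.7 2.408 2.031
v -2.516 0.859 2.949
v -2.98 2.104 1.575
v -2.796 0.555 2.493
v -2.845 1.81 1.051
v -2.661 0.261 1.969
v -2.357 1.663 0.705
v -2.173 0.114 1.623
v 2.754 -0.566 -3.877
v 3.157 -0.954 -4.812
v 3.886 -0.434 -3.443
v 3.137 -0.509 -4.896
v 3.051 -0.073 -4.803
v 2.913 0.277 -4.55
v 2.748 0.481 -4.18
v 2.584 0.504 -3.758
v 2.449 0.343 -3.357
v 2.367 0.024 -3.045
v 2.352 -0.397 -2.878
v 2.406 -0.847 -2.883
v 2.52 -1.248 -3.059
v 2.675 -1.532 -3.378
v 2.843 -1.648 -3.782
v 2.996 -1.577 -4.203
v 3.107 -1.332 -4.567
v -2.963 0.659 -4.387
v -2.329 1.14 -4.654
v -2.697 1.081 -2.993
v -2.621 1.372 -4.668
v -2.982 1.463 -4.627
v -3.338 1.395 -4.538
v -3.621 1.181 -4.419
v -3.773 0.863 -4.294
v -3.765 0.505 -4.187
v -3.598 0.177 -4.119
v -3.305 -0.055 -4.105
v -2.945 -0.146 -4.146
v -2.588 -0.078 -4.235
v -2.306 0.137 -4.354
v -2.154 0.454 -4.479
v -2.162 0.812 -4.586
f 2 1 4
f 2 4 3
f 4 1 5
f 4 5 3
f 5 1 6
f 5 6 3
f 6 1 7
f 6 7 3
f 7 1 8
f 7 8 3
f 8 1 9
f 8 9 3
f 9 1 10
f 9 10 3
f 10 1 11
f 10 11 3
f 11 1 12
f 11 12 3
f 12 1 13
f 12 13 3
f 13 1 14
f 13 14 3
f 14 1 15
f 14 15 3
f 15 1 16
f 15 16 3
f 16 1 17
f 16 17 3
f 17 1 2
f 17 2 3
f 18 29 23
f 18 23 19
f 18 19 25
f 18 25 28
f 18 28 29
f 19 23 27
f 23 29 22
f 29 28 20
f 28 25 24
f 25 19 26
f 21 27 22
f 21 22 20
f 21 20 24
f 21 24 26
f 21 26 27
f 22 27 23
f 20 22 29
f 24 20 28
f 26 24 25
f 27 26 19
f 31 30 34
f 31 34 32
f 32 34 35
f 32 35 33
f 34 30 36
f 34 36 35
f 35 36 37
f 35 37 33
f 36 30 38
f 36 38 37
f 37 38 39
f 37 39 33
f 38 30 40
f 38 40 39
f 39 40 41
f 39 41 33
f 40 30 42
f 40 42 41
f 41 42 43
f 41 43 33
f 42 30 44
f 42 44 43
f 43 44 45
f 43 45 33
f 44 30 46
f 44 46 45
f 45 46 47
f 45 47 33
f 46 30 48
f 46 48 47
f 47 48 49
f 47 49 33
f 48 30 31
f 48 31 49
f 49 31 32
f 49 32 33
f 51 50 53
f 51 53 52
f 53 50 54
f 53 54 52
f 54 50 55
f 54 55 52
f 55 50 56
f 55 56 52
f 56 50 57
f 56 57 52
f 57 50 58
f 57 58 52
f 58 50 59
f 58 59 52
f 59 50 60
f 59 60 52
f 60 50 61
f 60 61 52
f 61 50 62
f 61 62 52
f 62 50 63
f 62 63 52
f 63 50 64
f 63 64 52
f 64 50 65
f 64 65 52
f 65 50 66
f 65 66 52
f 66 50 51
f 66 51 52
f 68 67 70
f 68 70 69
f 70 67 71
f 70 71 69
f 71 67 72
f 71 72 69
f 72 67 73
f 72 73 69
f 73 67 74
f 73 74 69
f 74 67 75
f 74 75 69
f 75 67 76
f 75 76 69
f 76 67 77
f 76 77 69
f 77 67 78
f 77 78 69
f 78 67 79
f 78 79 69
f 79 67 80
f 79 80 69
f 80 67 81
f 80 81 69
f 81 67 82
f 81 82 69
f 82 67 68
f 82 68 69



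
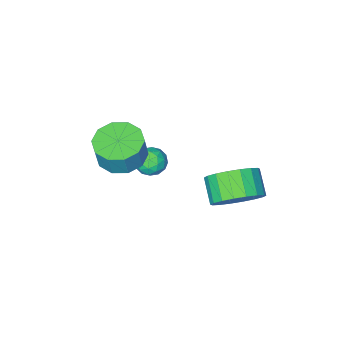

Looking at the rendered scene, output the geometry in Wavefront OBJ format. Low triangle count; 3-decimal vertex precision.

v 0.22 -2.876 -2.237
v 0.495 -2.593 -1.732
v 0.165 -3.767 -1.708
v 0.44 -3.484 -1.203
v -0.155 -3.32 -1.377
v -0.121 -2.77 -1.705
v 0.781 -3.59 -1.735
v 0.815 -3.04 -2.063
v 0.842 -3.034 -1.422
v 0.264 -2.867 -1.201
v 0.396 -3.493 -2.239
v -0.182 -3.326 -2.018
v 0.362 -2.656 -2.031
v 0.298 -3.704 -1.409
v -0.052 -3.607 -1.511
v 0.11 -3.441 -1.214
v 0 -2.76 -2.015
v 0.162 -2.594 -1.718
v -0.22 -3.021 -1.509
v 0.498 -3.766 -1.722
v 0.66 -3.6 -1.425
v 0.55 -2.919 -2.226
v 0.712 -2.753 -1.929
v 0.88 -3.339 -1.931
v 0.728 -2.749 -1.552
v 0.696 -3.273 -1.241
v 0.896 -3.336 -1.554
v 0.916 -3.012 -1.746
v 0.388 -2.651 -1.422
v 0.356 -3.175 -1.111
v 0.006 -3.078 -1.213
v 0.026 -2.755 -1.406
v 0.592 -2.91 -1.24
v 0.304 -3.185 -2.329
v 0.272 -3.709 -2.018
v 0.634 -3.605 -2.034
v 0.654 -3.282 -2.227
v -0.036 -3.087 -2.199
v -0.068 -3.611 -1.888
v -0.256 -3.348 -1.694
v -0.236 -3.024 -1.886
v 0.068 -3.45 -2.2
v -1.359 -0.15 -2.407
v -0.856 0.266 -1.637
v -1.178 -0.594 -0.962
v -1.681 -1.01 -1.733
v -1.265 0.449 -1.599
v -1.587 -0.412 -0.925
v -1.692 0.513 -1.722
v -2.015 -0.348 -1.047
v -2.054 0.446 -1.981
v -2.376 -0.415 -1.306
v -2.278 0.26 -2.323
v -2.6 -0.6 -1.649
v -2.32 -0.006 -2.683
v -2.642 -0.866 -2.008
v -2.171 -0.301 -2.988
v -2.494 -1.161 -2.313
v -1.862 -0.566 -3.178
v -2.184 -1.426 -2.503
v -1.453 -0.748 -3.215
v -1.775 -1.609 -2.541
v -1.025 -0.812 -3.093
v -1.348 -1.673 -2.418
v -0.664 -0.745 -2.834
v -0.986 -1.606 -2.159
v -0.44 -0.56 -2.491
v -0.762 -1.42 -1.817
v -0.398 -0.294 -2.132
v -0.72 -1.154 -1.457
v -0.546 0.001 -1.827
v -0.869 -0.859 -1.152
v 2.105 -2.279 0.492
v 2.84 -1.779 0.258
v 3.07 -1.64 1.273
v 2.335 -2.141 1.508
v 2.397 -1.426 0.31
v 2.627 -1.288 1.325
v 1.842 -1.4 0.432
v 2.072 -1.261 1.447
v 1.388 -1.709 0.577
v 1.618 -1.571 1.592
v 1.208 -2.237 0.69
v 1.437 -2.098 1.705
v 1.37 -2.78 0.727
v 1.6 -2.641 1.742
v 1.813 -3.132 0.675
v 2.043 -2.994 1.69
v 2.368 -3.159 0.553
v 2.598 -3.02 1.568
v 2.822 -2.849 0.408
v 3.052 -2.711 1.423
v 3.003 -2.322 0.295
v 3.232 -2.183 1.31
f 1 38 17
f 38 12 41
f 17 41 6
f 38 41 17
f 1 17 13
f 17 6 18
f 13 18 2
f 17 18 13
f 1 13 22
f 13 2 23
f 22 23 8
f 13 23 22
f 1 22 34
f 22 8 37
f 34 37 11
f 22 37 34
f 1 34 38
f 34 11 42
f 38 42 12
f 34 42 38
f 2 18 29
f 18 6 32
f 29 32 10
f 18 32 29
f 6 41 19
f 41 12 40
f 19 40 5
f 41 40 19
f 12 42 39
f 42 11 35
f 39 35 3
f 42 35 39
f 11 37 36
f 37 8 24
f 36 24 7
f 37 24 36
f 8 23 28
f 23 2 25
f 28 25 9
f 23 25 28
f 4 30 16
f 30 10 31
f 16 31 5
f 30 31 16
f 4 16 14
f 16 5 15
f 14 15 3
f 16 15 14
f 4 14 21
f 14 3 20
f 21 20 7
f 14 20 21
f 4 21 26
f 21 7 27
f 26 27 9
f 21 27 26
f 4 26 30
f 26 9 33
f 30 33 10
f 26 33 30
f 5 31 19
f 31 10 32
f 19 32 6
f 31 32 19
f 3 15 39
f 15 5 40
f 39 40 12
f 15 40 39
f 7 20 36
f 20 3 35
f 36 35 11
f 20 35 36
f 9 27 28
f 27 7 24
f 28 24 8
f 27 24 28
f 10 33 29
f 33 9 25
f 29 25 2
f 33 25 29
f 44 43 47
f 44 47 45
f 45 47 48
f 45 48 46
f 47 43 49
f 47 49 48
f 48 49 50
f 48 50 46
f 49 43 51
f 49 51 50
f 50 51 52
f 50 52 46
f 51 43 53
f 51 53 52
f 52 53 54
f 52 54 46
f 53 43 55
f 53 55 54
f 54 55 56
f 54 56 46
f 55 43 57
f 55 57 56
f 56 57 58
f 56 58 46
f 57 43 59
f 57 59 58
f 58 59 60
f 58 60 46
f 59 43 61
f 59 61 60
f 60 61 62
f 60 62 46
f 61 43 63
f 61 63 62
f 62 63 64
f 62 64 46
f 63 43 65
f 63 65 64
f 64 65 66
f 64 66 46
f 65 43 67
f 65 67 66
f 66 67 68
f 66 68 46
f 67 43 69
f 67 69 68
f 68 69 70
f 68 70 46
f 69 43 71
f 69 71 70
f 70 71 72
f 70 72 46
f 71 43 44
f 71 44 72
f 72 44 45
f 72 45 46
f 74 73 77
f 74 77 75
f 75 77 78
f 75 78 76
f 77 73 79
f 77 79 78
f 78 79 80
f 78 80 76
f 79 73 81
f 79 81 80
f 80 81 82
f 80 82 76
f 81 73 83
f 81 83 82
f 82 83 84
f 82 84 76
f 83 73 85
f 83 85 84
f 84 85 86
f 84 86 76
f 85 73 87
f 85 87 86
f 86 87 88
f 86 88 76
f 87 73 89
f 87 89 88
f 88 89 90
f 88 90 76
f 89 73 91
f 89 91 90
f 90 91 92
f 90 92 76
f 91 73 93
f 91 93 92
f 92 93 94
f 92 94 76
f 93 73 74
f 93 74 94
f 94 74 75
f 94 75 76



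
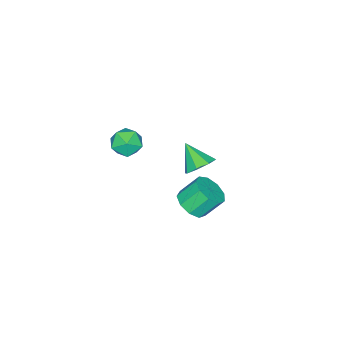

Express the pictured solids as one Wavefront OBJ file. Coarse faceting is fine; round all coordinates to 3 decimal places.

v 2.209 1.752 0.981
v 2.92 1.834 1.285
v 1.9 0.966 1.915
v 2.611 1.048 2.219
v 2.112 1.644 2.232
v 2.303 2.13 1.655
v 2.517 0.67 1.545
v 2.708 1.156 0.968
v 3.111 1.165 1.634
v 2.86 1.767 2.058
v 1.96 1.033 1.142
v 1.709 1.635 1.566
v -0.39 2.659 -4.251
v 0.321 3.05 -4.078
v -0.238 3.651 -3.136
v -0.95 3.261 -3.309
v 0.019 3.353 -4.451
v -0.54 3.955 -3.509
v -0.475 3.331 -4.73
v -1.034 3.933 -3.788
v -0.929 2.995 -4.786
v -1.488 3.597 -3.843
v -1.131 2.502 -4.591
v -1.691 3.104 -3.648
v -0.987 2.082 -4.237
v -1.546 2.684 -3.295
v -0.563 1.932 -3.89
v -1.123 2.534 -2.947
v -0.059 2.123 -3.712
v -0.618 2.724 -2.769
v 0.29 2.564 -3.786
v -0.269 3.166 -2.844
v -1.855 2.092 -3.076
v -1.243 2.336 -2.657
v -2.085 1.108 -2.164
v -1.752 2.604 -2.497
v -2.321 2.572 -2.675
v -2.616 2.259 -3.088
v -2.466 1.847 -3.494
v -1.958 1.579 -3.655
v -1.389 1.611 -3.476
v -1.093 1.924 -3.063
f 1 12 6
f 1 6 2
f 1 2 8
f 1 8 11
f 1 11 12
f 2 6 10
f 6 12 5
f 12 11 3
f 11 8 7
f 8 2 9
f 4 10 5
f 4 5 3
f 4 3 7
f 4 7 9
f 4 9 10
f 5 10 6
f 3 5 12
f 7 3 11
f 9 7 8
f 10 9 2
f 14 13 17
f 14 17 15
f 15 17 18
f 15 18 16
f 17 13 19
f 17 19 18
f 18 19 20
f 18 20 16
f 19 13 21
f 19 21 20
f 20 21 22
f 20 22 16
f 21 13 23
f 21 23 22
f 22 23 24
f 22 24 16
f 23 13 25
f 23 25 24
f 24 25 26
f 24 26 16
f 25 13 27
f 25 27 26
f 26 27 28
f 26 28 16
f 27 13 29
f 27 29 28
f 28 29 30
f 28 30 16
f 29 13 31
f 29 31 30
f 30 31 32
f 30 32 16
f 31 13 14
f 31 14 32
f 32 14 15
f 32 15 16
f 34 33 36
f 34 36 35
f 36 33 37
f 36 37 35
f 37 33 38
f 37 38 35
f 38 33 39
f 38 39 35
f 39 33 40
f 39 40 35
f 40 33 41
f 40 41 35
f 41 33 42
f 41 42 35
f 42 33 34
f 42 34 35



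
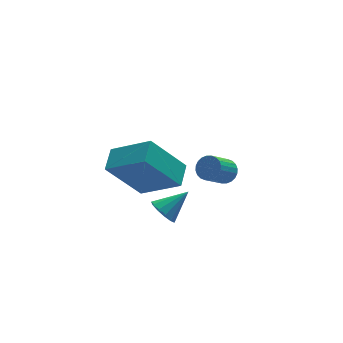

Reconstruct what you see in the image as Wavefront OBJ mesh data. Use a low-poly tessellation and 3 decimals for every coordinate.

v 1.159 0.489 -2.023
v 1.586 0.396 -1.627
v 0.707 -0.021 -0.78
v 0.281 0.071 -1.177
v 1.528 0.614 -1.58
v 0.649 0.196 -0.733
v 1.413 0.812 -1.601
v 0.534 0.395 -0.754
v 1.26 0.962 -1.686
v 0.381 0.544 -0.839
v 1.092 1.039 -1.822
v 0.213 0.622 -0.975
v 0.934 1.033 -1.99
v 0.055 0.615 -1.143
v 0.81 0.944 -2.162
v -0.069 0.526 -1.315
v 0.74 0.785 -2.313
v -0.139 0.368 -1.466
v 0.733 0.581 -2.42
v -0.146 0.164 -1.573
v 0.791 0.364 -2.467
v -0.088 -0.054 -1.62
v 0.906 0.165 -2.446
v 0.027 -0.252 -1.599
v 1.059 0.016 -2.361
v 0.18 -0.402 -1.514
v 1.227 -0.062 -2.225
v 0.348 -0.479 -1.378
v 1.385 -0.055 -2.057
v 0.506 -0.473 -1.21
v 1.509 0.034 -1.885
v 0.63 -0.384 -1.038
v 1.579 0.192 -1.734
v 0.7 -0.225 -0.887
v -3.484 -2.75 0.84
v -2.298 -3.844 1.88
v -4.797 -2.565 2.532
v -3.611 -3.66 3.572
v -2.969 -1.9 1.148
v -1.783 -2.995 2.188
v -4.282 -1.716 2.84
v -3.096 -2.81 3.88
v -2.441 -2.261 -1.064
v -2.185 -1.822 -1.468
v -1.379 -2.139 -0.256
v -2.389 -1.635 -1.228
v -2.609 -1.647 -0.936
v -2.777 -1.854 -0.684
v -2.837 -2.19 -0.553
v -2.772 -2.55 -0.584
v -2.602 -2.817 -0.768
v -2.381 -2.908 -1.045
v -2.179 -2.794 -1.328
v -2.06 -2.511 -1.527
v -2.062 -2.148 -1.58
f 2 1 5
f 2 5 3
f 3 5 6
f 3 6 4
f 5 1 7
f 5 7 6
f 6 7 8
f 6 8 4
f 7 1 9
f 7 9 8
f 8 9 10
f 8 10 4
f 9 1 11
f 9 11 10
f 10 11 12
f 10 12 4
f 11 1 13
f 11 13 12
f 12 13 14
f 12 14 4
f 13 1 15
f 13 15 14
f 14 15 16
f 14 16 4
f 15 1 17
f 15 17 16
f 16 17 18
f 16 18 4
f 17 1 19
f 17 19 18
f 18 19 20
f 18 20 4
f 19 1 21
f 19 21 20
f 20 21 22
f 20 22 4
f 21 1 23
f 21 23 22
f 22 23 24
f 22 24 4
f 23 1 25
f 23 25 24
f 24 25 26
f 24 26 4
f 25 1 27
f 25 27 26
f 26 27 28
f 26 28 4
f 27 1 29
f 27 29 28
f 28 29 30
f 28 30 4
f 29 1 31
f 29 31 30
f 30 31 32
f 30 32 4
f 31 1 33
f 31 33 32
f 32 33 34
f 32 34 4
f 33 1 2
f 33 2 34
f 34 2 3
f 34 3 4
f 36 38 35
f 39 36 35
f 35 38 37
f 37 39 35
f 36 42 38
f 40 36 39
f 40 42 36
f 38 42 37
f 41 39 37
f 37 42 41
f 41 40 39
f 42 40 41
f 44 43 46
f 44 46 45
f 46 43 47
f 46 47 45
f 47 43 48
f 47 48 45
f 48 43 49
f 48 49 45
f 49 43 50
f 49 50 45
f 50 43 51
f 50 51 45
f 51 43 52
f 51 52 45
f 52 43 53
f 52 53 45
f 53 43 54
f 53 54 45
f 54 43 55
f 54 55 45
f 55 43 44
f 55 44 45



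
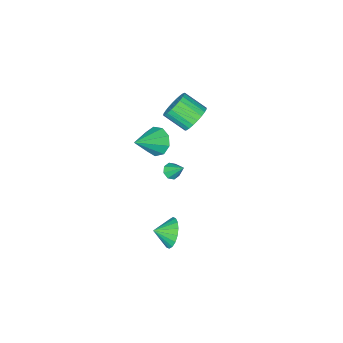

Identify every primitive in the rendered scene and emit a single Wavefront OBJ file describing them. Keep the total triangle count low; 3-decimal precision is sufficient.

v -2.03 -2.63 -2.766
v -1.481 -2.729 -2.607
v -2.15 -1.73 -1.794
v -1.515 -2.406 -2.91
v -1.85 -2.215 -3.128
v -2.291 -2.267 -3.135
v -2.579 -2.531 -2.925
v -2.545 -2.854 -2.622
v -2.21 -3.045 -2.403
v -1.769 -2.994 -2.397
v 1.323 0.936 -3.293
v 1.867 1.134 -4.133
v 2.157 0.364 -2.887
v 1.972 1.481 -3.86
v 1.949 1.72 -3.475
v 1.801 1.804 -3.054
v 1.559 1.716 -2.68
v 1.27 1.473 -2.428
v 0.991 1.124 -2.347
v 0.779 0.738 -2.453
v 0.673 0.39 -2.726
v 0.697 0.151 -3.111
v 0.844 0.067 -3.532
v 1.087 0.155 -3.906
v 1.375 0.398 -4.158
v 1.654 0.747 -4.239
v 0.293 -1.345 2.94
v 0.775 -0.949 2.211
v 1.907 -1.395 3.98
v 0.537 -0.479 2.604
v 0.184 -0.415 3.154
v -0.117 -0.786 3.604
v -0.227 -1.418 3.744
v -0.093 -2.016 3.508
v 0.221 -2.3 3.006
v 0.569 -2.137 2.473
v 0.788 -1.603 2.159
v -2.272 -0.899 3.522
v -1.694 -1.144 2.809
v -1.19 -2.387 3.645
v -1.768 -2.141 4.358
v -1.474 -0.922 3.007
v -0.97 -2.164 3.843
v -1.375 -0.696 3.283
v -0.871 -1.938 4.12
v -1.413 -0.5 3.596
v -0.909 -1.743 4.432
v -1.581 -0.366 3.898
v -1.077 -1.608 4.734
v -1.855 -0.312 4.142
v -1.351 -1.555 4.978
v -2.192 -0.348 4.292
v -1.688 -1.591 5.128
v -2.541 -0.468 4.325
v -2.037 -1.71 5.161
v -2.85 -0.653 4.235
v -2.346 -1.896 5.071
v -3.07 -0.876 4.037
v -2.566 -2.118 4.873
v -3.169 -1.102 3.76
v -2.665 -2.344 4.597
v -3.131 -1.297 3.448
v -2.627 -2.54 4.284
v -2.963 -1.432 3.146
v -2.459 -2.674 3.982
v -2.689 -1.485 2.902
v -2.185 -2.728 3.738
v -2.352 -1.449 2.752
v -1.848 -2.692 3.588
v -2.003 -1.33 2.719
v -1.499 -2.572 3.555
f 2 1 4
f 2 4 3
f 4 1 5
f 4 5 3
f 5 1 6
f 5 6 3
f 6 1 7
f 6 7 3
f 7 1 8
f 7 8 3
f 8 1 9
f 8 9 3
f 9 1 10
f 9 10 3
f 10 1 2
f 10 2 3
f 12 11 14
f 12 14 13
f 14 11 15
f 14 15 13
f 15 11 16
f 15 16 13
f 16 11 17
f 16 17 13
f 17 11 18
f 17 18 13
f 18 11 19
f 18 19 13
f 19 11 20
f 19 20 13
f 20 11 21
f 20 21 13
f 21 11 22
f 21 22 13
f 22 11 23
f 22 23 13
f 23 11 24
f 23 24 13
f 24 11 25
f 24 25 13
f 25 11 26
f 25 26 13
f 26 11 12
f 26 12 13
f 28 27 30
f 28 30 29
f 30 27 31
f 30 31 29
f 31 27 32
f 31 32 29
f 32 27 33
f 32 33 29
f 33 27 34
f 33 34 29
f 34 27 35
f 34 35 29
f 35 27 36
f 35 36 29
f 36 27 37
f 36 37 29
f 37 27 28
f 37 28 29
f 39 38 42
f 39 42 40
f 40 42 43
f 40 43 41
f 42 38 44
f 42 44 43
f 43 44 45
f 43 45 41
f 44 38 46
f 44 46 45
f 45 46 47
f 45 47 41
f 46 38 48
f 46 48 47
f 47 48 49
f 47 49 41
f 48 38 50
f 48 50 49
f 49 50 51
f 49 51 41
f 50 38 52
f 50 52 51
f 51 52 53
f 51 53 41
f 52 38 54
f 52 54 53
f 53 54 55
f 53 55 41
f 54 38 56
f 54 56 55
f 55 56 57
f 55 57 41
f 56 38 58
f 56 58 57
f 57 58 59
f 57 59 41
f 58 38 60
f 58 60 59
f 59 60 61
f 59 61 41
f 60 38 62
f 60 62 61
f 61 62 63
f 61 63 41
f 62 38 64
f 62 64 63
f 63 64 65
f 63 65 41
f 64 38 66
f 64 66 65
f 65 66 67
f 65 67 41
f 66 38 68
f 66 68 67
f 67 68 69
f 67 69 41
f 68 38 70
f 68 70 69
f 69 70 71
f 69 71 41
f 70 38 39
f 70 39 71
f 71 39 40
f 71 40 41



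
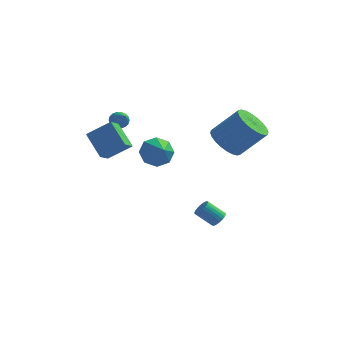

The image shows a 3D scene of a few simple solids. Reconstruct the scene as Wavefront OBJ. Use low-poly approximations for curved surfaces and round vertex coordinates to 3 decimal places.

v 2.955 0.06 -2.437
v 3.284 -0.081 -2.088
v 2.415 -0.2 -1.314
v 2.085 -0.06 -1.663
v 3.281 0.113 -2.062
v 2.412 -0.007 -1.288
v 3.228 0.298 -2.092
v 2.359 0.178 -1.319
v 3.134 0.447 -2.176
v 2.264 0.327 -1.402
v 3.012 0.537 -2.299
v 2.142 0.417 -1.525
v 2.882 0.554 -2.443
v 2.012 0.435 -1.669
v 2.762 0.497 -2.586
v 1.893 0.377 -1.812
v 2.672 0.372 -2.706
v 1.803 0.252 -1.933
v 2.625 0.2 -2.786
v 1.756 0.081 -2.012
v 2.628 0.007 -2.812
v 1.759 -0.113 -2.038
v 2.681 -0.178 -2.781
v 1.812 -0.298 -2.008
v 2.776 -0.327 -2.698
v 1.906 -0.447 -1.924
v 2.898 -0.417 -2.575
v 2.028 -0.537 -1.801
v 3.028 -0.435 -2.431
v 2.158 -0.554 -1.657
v 3.147 -0.377 -2.288
v 2.278 -0.497 -1.514
v 3.237 -0.252 -2.167
v 2.368 -0.372 -1.394
v -2.054 -3.12 2.931
v -3.014 -2.309 3.905
v -1.921 -2.376 2.442
v -2.882 -1.565 3.416
v -0.918 -2.775 3.764
v -1.879 -1.964 4.738
v -0.786 -2.031 3.275
v -1.746 -1.22 4.249
v 2.793 1.839 2.044
v 3.357 1.023 1.73
v 4.651 1.366 3.161
v 4.087 2.181 3.476
v 3.521 1.322 1.51
v 4.815 1.665 2.942
v 3.574 1.7 1.372
v 4.868 2.043 2.803
v 3.508 2.099 1.335
v 4.802 2.441 2.767
v 3.333 2.458 1.407
v 4.628 2.801 2.839
v 3.077 2.723 1.576
v 4.371 3.066 3.007
v 2.777 2.853 1.816
v 4.071 3.196 3.247
v 2.479 2.829 2.091
v 3.773 3.172 3.522
v 2.229 2.654 2.359
v 3.523 2.997 3.79
v 2.065 2.355 2.578
v 3.359 2.698 4.01
v 2.012 1.977 2.717
v 3.306 2.32 4.148
v 2.078 1.579 2.753
v 3.372 1.921 4.185
v 2.252 1.219 2.681
v 3.547 1.562 4.113
v 2.509 0.954 2.513
v 3.803 1.297 3.944
v 2.809 0.824 2.273
v 4.103 1.167 3.704
v 3.107 0.848 1.998
v 4.401 1.191 3.429
v -0.636 1.452 1.044
v 0.027 1.441 0.407
v -0.004 0.608 1.716
v 0.142 1.924 0.906
v -0.199 2.13 1.487
v -0.796 1.94 1.808
v -1.299 1.463 1.682
v -1.413 0.981 1.183
v -1.073 0.774 0.602
v -0.476 0.965 0.281
v -2.85 2.305 2.566
v -2.653 2.071 2.133
v -2.15 1.135 3.514
v -2.483 2.222 2.193
v -2.385 2.39 2.327
v -2.379 2.54 2.509
v -2.467 2.644 2.702
v -2.63 2.681 2.868
v -2.837 2.643 2.974
v -3.047 2.538 2.999
v -3.218 2.387 2.939
v -3.316 2.219 2.805
v -3.321 2.069 2.623
v -3.234 1.965 2.431
v -3.07 1.928 2.265
v -2.863 1.966 2.158
f 2 1 5
f 2 5 3
f 3 5 6
f 3 6 4
f 5 1 7
f 5 7 6
f 6 7 8
f 6 8 4
f 7 1 9
f 7 9 8
f 8 9 10
f 8 10 4
f 9 1 11
f 9 11 10
f 10 11 12
f 10 12 4
f 11 1 13
f 11 13 12
f 12 13 14
f 12 14 4
f 13 1 15
f 13 15 14
f 14 15 16
f 14 16 4
f 15 1 17
f 15 17 16
f 16 17 18
f 16 18 4
f 17 1 19
f 17 19 18
f 18 19 20
f 18 20 4
f 19 1 21
f 19 21 20
f 20 21 22
f 20 22 4
f 21 1 23
f 21 23 22
f 22 23 24
f 22 24 4
f 23 1 25
f 23 25 24
f 24 25 26
f 24 26 4
f 25 1 27
f 25 27 26
f 26 27 28
f 26 28 4
f 27 1 29
f 27 29 28
f 28 29 30
f 28 30 4
f 29 1 31
f 29 31 30
f 30 31 32
f 30 32 4
f 31 1 33
f 31 33 32
f 32 33 34
f 32 34 4
f 33 1 2
f 33 2 34
f 34 2 3
f 34 3 4
f 36 38 35
f 39 36 35
f 35 38 37
f 37 39 35
f 36 42 38
f 40 36 39
f 40 42 36
f 38 42 37
f 41 39 37
f 37 42 41
f 41 40 39
f 42 40 41
f 44 43 47
f 44 47 45
f 45 47 48
f 45 48 46
f 47 43 49
f 47 49 48
f 48 49 50
f 48 50 46
f 49 43 51
f 49 51 50
f 50 51 52
f 50 52 46
f 51 43 53
f 51 53 52
f 52 53 54
f 52 54 46
f 53 43 55
f 53 55 54
f 54 55 56
f 54 56 46
f 55 43 57
f 55 57 56
f 56 57 58
f 56 58 46
f 57 43 59
f 57 59 58
f 58 59 60
f 58 60 46
f 59 43 61
f 59 61 60
f 60 61 62
f 60 62 46
f 61 43 63
f 61 63 62
f 62 63 64
f 62 64 46
f 63 43 65
f 63 65 64
f 64 65 66
f 64 66 46
f 65 43 67
f 65 67 66
f 66 67 68
f 66 68 46
f 67 43 69
f 67 69 68
f 68 69 70
f 68 70 46
f 69 43 71
f 69 71 70
f 70 71 72
f 70 72 46
f 71 43 73
f 71 73 72
f 72 73 74
f 72 74 46
f 73 43 75
f 73 75 74
f 74 75 76
f 74 76 46
f 75 43 44
f 75 44 76
f 76 44 45
f 76 45 46
f 78 77 80
f 78 80 79
f 80 77 81
f 80 81 79
f 81 77 82
f 81 82 79
f 82 77 83
f 82 83 79
f 83 77 84
f 83 84 79
f 84 77 85
f 84 85 79
f 85 77 86
f 85 86 79
f 86 77 78
f 86 78 79
f 88 87 90
f 88 90 89
f 90 87 91
f 90 91 89
f 91 87 92
f 91 92 89
f 92 87 93
f 92 93 89
f 93 87 94
f 93 94 89
f 94 87 95
f 94 95 89
f 95 87 96
f 95 96 89
f 96 87 97
f 96 97 89
f 97 87 98
f 97 98 89
f 98 87 99
f 98 99 89
f 99 87 100
f 99 100 89
f 100 87 101
f 100 101 89
f 101 87 102
f 101 102 89
f 102 87 88
f 102 88 89



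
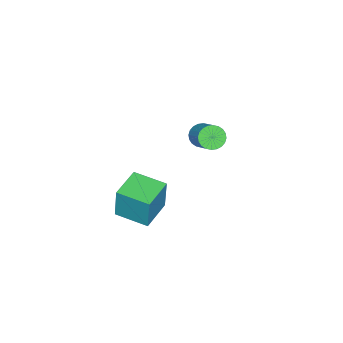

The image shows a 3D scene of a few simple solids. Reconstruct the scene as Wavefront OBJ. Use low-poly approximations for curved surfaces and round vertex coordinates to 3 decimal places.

v 2.204 -0.801 -0.247
v 2.386 -0.58 1.843
v 2.123 1.157 -0.447
v 2.305 1.378 1.643
v 4.155 -0.738 -0.423
v 4.337 -0.517 1.667
v 4.074 1.22 -0.623
v 4.256 1.441 1.467
v -4.09 0.096 0.326
v -3.403 -0.204 -0.007
v -2.384 0.944 1.061
v -3.07 1.244 1.394
v -3.468 0.038 -0.205
v -2.449 1.186 0.862
v -3.627 0.289 -0.323
v -2.608 1.437 0.745
v -3.857 0.511 -0.342
v -2.838 1.659 0.726
v -4.123 0.669 -0.259
v -3.103 1.818 0.809
v -4.383 0.741 -0.087
v -3.364 1.889 0.981
v -4.599 0.714 0.148
v -3.579 1.862 1.215
v -4.737 0.593 0.41
v -3.717 1.741 1.477
v -4.776 0.396 0.659
v -3.757 1.544 1.727
v -4.711 0.154 0.858
v -3.692 1.302 1.925
v -4.552 -0.097 0.975
v -3.533 1.051 2.043
v -4.322 -0.319 0.994
v -3.303 0.829 2.062
v -4.057 -0.478 0.911
v -3.037 0.671 1.979
v -3.796 -0.549 0.739
v -2.777 0.599 1.807
v -3.581 -0.522 0.505
v -2.561 0.626 1.572
v -3.443 -0.401 0.243
v -2.423 0.747 1.31
f 2 4 1
f 5 2 1
f 1 4 3
f 3 5 1
f 2 8 4
f 6 2 5
f 6 8 2
f 4 8 3
f 7 5 3
f 3 8 7
f 7 6 5
f 8 6 7
f 10 9 13
f 10 13 11
f 11 13 14
f 11 14 12
f 13 9 15
f 13 15 14
f 14 15 16
f 14 16 12
f 15 9 17
f 15 17 16
f 16 17 18
f 16 18 12
f 17 9 19
f 17 19 18
f 18 19 20
f 18 20 12
f 19 9 21
f 19 21 20
f 20 21 22
f 20 22 12
f 21 9 23
f 21 23 22
f 22 23 24
f 22 24 12
f 23 9 25
f 23 25 24
f 24 25 26
f 24 26 12
f 25 9 27
f 25 27 26
f 26 27 28
f 26 28 12
f 27 9 29
f 27 29 28
f 28 29 30
f 28 30 12
f 29 9 31
f 29 31 30
f 30 31 32
f 30 32 12
f 31 9 33
f 31 33 32
f 32 33 34
f 32 34 12
f 33 9 35
f 33 35 34
f 34 35 36
f 34 36 12
f 35 9 37
f 35 37 36
f 36 37 38
f 36 38 12
f 37 9 39
f 37 39 38
f 38 39 40
f 38 40 12
f 39 9 41
f 39 41 40
f 40 41 42
f 40 42 12
f 41 9 10
f 41 10 42
f 42 10 11
f 42 11 12



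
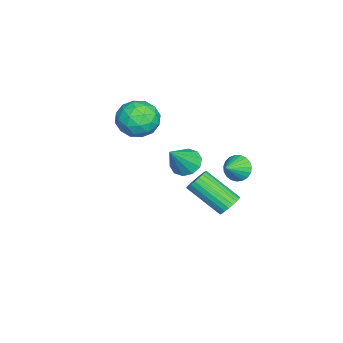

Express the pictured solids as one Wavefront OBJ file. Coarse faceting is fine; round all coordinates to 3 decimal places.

v -3.777 -2.194 3.065
v -2.835 -2.401 3.794
v -4.285 -4.079 3.186
v -3.343 -4.286 3.915
v -4.275 -3.622 4.306
v -3.961 -2.457 4.231
v -3.159 -4.023 2.749
v -2.845 -2.858 2.674
v -2.453 -3.531 3.599
v -3.142 -3.283 4.561
v -3.978 -3.197 2.419
v -4.667 -2.949 3.381
v -3.262 -2.132 3.419
v -3.858 -4.348 3.561
v -4.406 -3.958 3.791
v -3.852 -4.08 4.219
v -3.923 -2.165 3.675
v -3.369 -2.286 4.104
v -4.216 -3.004 4.405
v -3.751 -4.194 2.876
v -3.197 -4.315 3.305
v -3.268 -2.4 2.761
v -2.714 -2.522 3.189
v -2.904 -3.476 2.575
v -2.483 -2.918 3.732
v -2.781 -4.026 3.804
v -2.674 -3.871 3.119
v -2.489 -3.186 3.074
v -2.888 -2.772 4.298
v -3.187 -3.88 4.369
v -3.735 -3.49 4.599
v -3.55 -2.805 4.555
v -2.664 -3.437 4.183
v -3.933 -2.6 2.611
v -4.232 -3.708 2.682
v -3.57 -3.675 2.425
v -3.385 -2.99 2.381
v -4.339 -2.454 3.176
v -4.637 -3.562 3.248
v -4.631 -3.294 3.906
v -4.446 -2.609 3.861
v -4.456 -3.043 2.797
v -3.364 -0.761 0.74
v -2.712 -0.268 0.413
v -2.176 -1.339 2.24
v -2.998 0.04 0.759
v -3.424 0.041 1.097
v -3.827 -0.263 1.298
v -4.054 -0.758 1.287
v -4.016 -1.253 1.066
v -3.73 -1.561 0.721
v -3.304 -1.563 0.383
v -2.901 -1.258 0.181
v -2.675 -0.764 0.193
v 2.742 2.582 2.421
v 3.398 2.464 2.494
v 2.953 0.781 3.773
v 2.298 0.898 3.699
v 3.346 2.639 2.706
v 2.902 0.955 3.984
v 3.19 2.803 2.868
v 2.745 1.119 4.146
v 2.956 2.929 2.952
v 2.512 1.245 4.231
v 2.686 2.995 2.945
v 2.241 1.311 4.224
v 2.425 2.989 2.847
v 1.98 1.306 4.126
v 2.219 2.914 2.676
v 1.774 1.23 3.954
v 2.104 2.78 2.46
v 1.659 1.097 3.738
v 2.099 2.613 2.238
v 1.654 0.929 3.516
v 2.205 2.44 2.047
v 1.76 0.756 3.325
v 2.404 2.291 1.921
v 1.959 0.608 3.199
v 2.662 2.193 1.881
v 2.217 0.51 3.159
v 2.933 2.162 1.935
v 2.489 0.479 3.213
v 3.172 2.204 2.072
v 2.727 0.52 3.351
v 3.336 2.311 2.27
v 2.892 0.627 3.549
v -3.346 1.852 0.701
v -3.025 1.601 0.001
v -2.394 1.408 1.299
v -2.897 1.911 0.029
v -2.847 2.212 0.173
v -2.884 2.45 0.409
v -3 2.585 0.694
v -3.177 2.593 0.981
v -3.382 2.473 1.219
v -3.582 2.246 1.368
v -3.741 1.951 1.401
v -3.831 1.639 1.313
v -3.838 1.364 1.12
v -3.76 1.173 0.853
v -3.61 1.099 0.561
v -3.415 1.156 0.292
v -3.208 1.334 0.094
f 1 38 17
f 38 12 41
f 17 41 6
f 38 41 17
f 1 17 13
f 17 6 18
f 13 18 2
f 17 18 13
f 1 13 22
f 13 2 23
f 22 23 8
f 13 23 22
f 1 22 34
f 22 8 37
f 34 37 11
f 22 37 34
f 1 34 38
f 34 11 42
f 38 42 12
f 34 42 38
f 2 18 29
f 18 6 32
f 29 32 10
f 18 32 29
f 6 41 19
f 41 12 40
f 19 40 5
f 41 40 19
f 12 42 39
f 42 11 35
f 39 35 3
f 42 35 39
f 11 37 36
f 37 8 24
f 36 24 7
f 37 24 36
f 8 23 28
f 23 2 25
f 28 25 9
f 23 25 28
f 4 30 16
f 30 10 31
f 16 31 5
f 30 31 16
f 4 16 14
f 16 5 15
f 14 15 3
f 16 15 14
f 4 14 21
f 14 3 20
f 21 20 7
f 14 20 21
f 4 21 26
f 21 7 27
f 26 27 9
f 21 27 26
f 4 26 30
f 26 9 33
f 30 33 10
f 26 33 30
f 5 31 19
f 31 10 32
f 19 32 6
f 31 32 19
f 3 15 39
f 15 5 40
f 39 40 12
f 15 40 39
f 7 20 36
f 20 3 35
f 36 35 11
f 20 35 36
f 9 27 28
f 27 7 24
f 28 24 8
f 27 24 28
f 10 33 29
f 33 9 25
f 29 25 2
f 33 25 29
f 44 43 46
f 44 46 45
f 46 43 47
f 46 47 45
f 47 43 48
f 47 48 45
f 48 43 49
f 48 49 45
f 49 43 50
f 49 50 45
f 50 43 51
f 50 51 45
f 51 43 52
f 51 52 45
f 52 43 53
f 52 53 45
f 53 43 54
f 53 54 45
f 54 43 44
f 54 44 45
f 56 55 59
f 56 59 57
f 57 59 60
f 57 60 58
f 59 55 61
f 59 61 60
f 60 61 62
f 60 62 58
f 61 55 63
f 61 63 62
f 62 63 64
f 62 64 58
f 63 55 65
f 63 65 64
f 64 65 66
f 64 66 58
f 65 55 67
f 65 67 66
f 66 67 68
f 66 68 58
f 67 55 69
f 67 69 68
f 68 69 70
f 68 70 58
f 69 55 71
f 69 71 70
f 70 71 72
f 70 72 58
f 71 55 73
f 71 73 72
f 72 73 74
f 72 74 58
f 73 55 75
f 73 75 74
f 74 75 76
f 74 76 58
f 75 55 77
f 75 77 76
f 76 77 78
f 76 78 58
f 77 55 79
f 77 79 78
f 78 79 80
f 78 80 58
f 79 55 81
f 79 81 80
f 80 81 82
f 80 82 58
f 81 55 83
f 81 83 82
f 82 83 84
f 82 84 58
f 83 55 85
f 83 85 84
f 84 85 86
f 84 86 58
f 85 55 56
f 85 56 86
f 86 56 57
f 86 57 58
f 88 87 90
f 88 90 89
f 90 87 91
f 90 91 89
f 91 87 92
f 91 92 89
f 92 87 93
f 92 93 89
f 93 87 94
f 93 94 89
f 94 87 95
f 94 95 89
f 95 87 96
f 95 96 89
f 96 87 97
f 96 97 89
f 97 87 98
f 97 98 89
f 98 87 99
f 98 99 89
f 99 87 100
f 99 100 89
f 100 87 101
f 100 101 89
f 101 87 102
f 101 102 89
f 102 87 103
f 102 103 89
f 103 87 88
f 103 88 89

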